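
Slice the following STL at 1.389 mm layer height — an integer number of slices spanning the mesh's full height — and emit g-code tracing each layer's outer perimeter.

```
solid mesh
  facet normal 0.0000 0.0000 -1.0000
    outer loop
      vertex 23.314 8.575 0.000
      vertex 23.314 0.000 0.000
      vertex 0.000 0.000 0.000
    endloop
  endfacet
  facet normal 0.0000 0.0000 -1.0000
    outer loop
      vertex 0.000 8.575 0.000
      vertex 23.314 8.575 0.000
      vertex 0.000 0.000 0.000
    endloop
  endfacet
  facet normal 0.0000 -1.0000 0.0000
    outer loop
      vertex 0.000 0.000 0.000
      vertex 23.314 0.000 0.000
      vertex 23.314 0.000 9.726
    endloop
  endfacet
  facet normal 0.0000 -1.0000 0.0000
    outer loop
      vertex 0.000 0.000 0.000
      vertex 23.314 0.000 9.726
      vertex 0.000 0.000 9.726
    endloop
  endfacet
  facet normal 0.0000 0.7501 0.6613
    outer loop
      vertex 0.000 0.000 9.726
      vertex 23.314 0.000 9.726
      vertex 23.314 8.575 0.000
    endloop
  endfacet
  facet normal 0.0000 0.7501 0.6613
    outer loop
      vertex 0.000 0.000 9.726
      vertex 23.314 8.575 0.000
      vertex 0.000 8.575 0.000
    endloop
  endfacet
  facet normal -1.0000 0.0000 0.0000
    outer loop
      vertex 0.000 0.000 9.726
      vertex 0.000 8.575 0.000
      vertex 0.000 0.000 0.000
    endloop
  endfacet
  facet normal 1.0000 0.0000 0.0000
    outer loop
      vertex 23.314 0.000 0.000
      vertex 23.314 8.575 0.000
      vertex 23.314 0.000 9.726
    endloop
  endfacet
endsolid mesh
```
; perimeter-only toolpath
G21 ; units = mm
G90 ; absolute positioning
G28 ; home
; layer 1
G0 Z1.389
G0 X0.000 Y0.000
G1 X23.314 Y0.000
G1 X23.314 Y7.350
G1 X0.000 Y7.350
G1 X0.000 Y0.000
; layer 2
G0 Z2.779
G0 X0.000 Y0.000
G1 X23.314 Y0.000
G1 X23.314 Y6.125
G1 X0.000 Y6.125
G1 X0.000 Y0.000
; layer 3
G0 Z4.168
G0 X0.000 Y0.000
G1 X23.314 Y0.000
G1 X23.314 Y4.900
G1 X0.000 Y4.900
G1 X0.000 Y0.000
; layer 4
G0 Z5.558
G0 X0.000 Y0.000
G1 X23.314 Y0.000
G1 X23.314 Y3.675
G1 X0.000 Y3.675
G1 X0.000 Y0.000
; layer 5
G0 Z6.947
G0 X0.000 Y0.000
G1 X23.314 Y0.000
G1 X23.314 Y2.450
G1 X0.000 Y2.450
G1 X0.000 Y0.000
; layer 6
G0 Z8.337
G0 X0.000 Y0.000
G1 X23.314 Y0.000
G1 X23.314 Y1.225
G1 X0.000 Y1.225
G1 X0.000 Y0.000
M2 ; end

The solid is a wedge (ramp): 23.3 × 8.57 mm base, rising to 9.73 mm along the y=0 edge and sloping linearly to z=0 at y=8.57. Slicing at Δz = 1.389 mm — 7 equal slices spanning the solid's height, so layer i sits at z = i·h/7 — gives 6 non-empty perimeters. Each is a 4-segment closed polygon; G0 lifts to the layer z and rapids to the start vertex, then G1 traces the edges. The cross-section shrinks linearly with z (the slice at the apex is degenerate and omitted).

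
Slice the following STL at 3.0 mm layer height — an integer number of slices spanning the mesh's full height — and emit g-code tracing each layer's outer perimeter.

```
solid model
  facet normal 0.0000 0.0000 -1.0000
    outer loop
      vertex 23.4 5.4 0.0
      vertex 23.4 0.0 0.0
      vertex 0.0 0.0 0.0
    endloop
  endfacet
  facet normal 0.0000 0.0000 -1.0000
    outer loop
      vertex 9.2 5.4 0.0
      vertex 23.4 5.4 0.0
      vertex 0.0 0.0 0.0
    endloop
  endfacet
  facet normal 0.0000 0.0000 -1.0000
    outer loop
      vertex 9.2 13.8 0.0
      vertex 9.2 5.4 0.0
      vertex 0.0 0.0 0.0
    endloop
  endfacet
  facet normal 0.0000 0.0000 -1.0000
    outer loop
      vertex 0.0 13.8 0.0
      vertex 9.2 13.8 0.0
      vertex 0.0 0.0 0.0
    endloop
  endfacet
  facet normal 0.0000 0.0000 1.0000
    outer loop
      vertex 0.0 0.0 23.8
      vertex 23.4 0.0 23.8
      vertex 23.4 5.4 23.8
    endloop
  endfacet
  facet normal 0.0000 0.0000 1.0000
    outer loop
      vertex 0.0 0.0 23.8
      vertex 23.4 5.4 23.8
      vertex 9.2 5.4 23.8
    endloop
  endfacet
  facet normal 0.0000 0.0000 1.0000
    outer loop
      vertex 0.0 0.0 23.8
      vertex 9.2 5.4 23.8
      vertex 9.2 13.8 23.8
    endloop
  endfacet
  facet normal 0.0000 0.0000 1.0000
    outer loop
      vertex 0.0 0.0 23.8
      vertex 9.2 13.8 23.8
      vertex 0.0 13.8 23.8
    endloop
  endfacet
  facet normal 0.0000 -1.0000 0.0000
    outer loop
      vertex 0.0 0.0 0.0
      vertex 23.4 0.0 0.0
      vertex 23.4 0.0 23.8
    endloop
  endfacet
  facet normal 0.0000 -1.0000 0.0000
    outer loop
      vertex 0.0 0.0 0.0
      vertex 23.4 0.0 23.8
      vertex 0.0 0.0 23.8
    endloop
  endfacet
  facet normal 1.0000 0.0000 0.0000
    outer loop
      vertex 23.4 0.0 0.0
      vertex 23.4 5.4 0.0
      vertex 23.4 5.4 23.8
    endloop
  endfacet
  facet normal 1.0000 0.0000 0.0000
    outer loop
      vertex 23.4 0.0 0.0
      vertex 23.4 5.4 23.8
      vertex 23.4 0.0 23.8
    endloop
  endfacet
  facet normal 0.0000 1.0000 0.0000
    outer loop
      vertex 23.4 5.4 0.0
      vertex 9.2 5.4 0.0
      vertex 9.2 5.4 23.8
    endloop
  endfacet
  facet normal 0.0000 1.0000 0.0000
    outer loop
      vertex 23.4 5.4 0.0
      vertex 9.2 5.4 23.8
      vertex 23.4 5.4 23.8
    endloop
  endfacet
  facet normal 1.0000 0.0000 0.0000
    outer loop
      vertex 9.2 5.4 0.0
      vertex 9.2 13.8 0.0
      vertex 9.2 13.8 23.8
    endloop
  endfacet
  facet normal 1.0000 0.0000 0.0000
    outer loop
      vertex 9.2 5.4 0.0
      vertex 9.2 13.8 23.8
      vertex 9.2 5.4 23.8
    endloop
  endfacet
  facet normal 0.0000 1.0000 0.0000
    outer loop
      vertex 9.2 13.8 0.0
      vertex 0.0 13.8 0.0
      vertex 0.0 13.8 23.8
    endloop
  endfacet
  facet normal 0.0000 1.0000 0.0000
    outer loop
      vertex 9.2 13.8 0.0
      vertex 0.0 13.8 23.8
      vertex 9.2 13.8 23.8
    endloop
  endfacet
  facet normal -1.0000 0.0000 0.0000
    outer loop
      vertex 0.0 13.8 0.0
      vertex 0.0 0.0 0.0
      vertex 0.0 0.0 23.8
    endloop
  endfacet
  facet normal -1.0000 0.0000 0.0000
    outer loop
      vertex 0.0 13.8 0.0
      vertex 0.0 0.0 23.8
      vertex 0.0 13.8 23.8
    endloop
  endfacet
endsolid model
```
; perimeter-only toolpath
G21 ; units = mm
G90 ; absolute positioning
G28 ; home
; layer 1
G0 Z3.0
G0 X0.0 Y0.0
G1 X23.4 Y0.0
G1 X23.4 Y5.4
G1 X9.2 Y5.4
G1 X9.2 Y13.8
G1 X0.0 Y13.8
G1 X0.0 Y0.0
; layer 2
G0 Z6.0
G0 X0.0 Y0.0
G1 X23.4 Y0.0
G1 X23.4 Y5.4
G1 X9.2 Y5.4
G1 X9.2 Y13.8
G1 X0.0 Y13.8
G1 X0.0 Y0.0
; layer 3
G0 Z8.9
G0 X0.0 Y0.0
G1 X23.4 Y0.0
G1 X23.4 Y5.4
G1 X9.2 Y5.4
G1 X9.2 Y13.8
G1 X0.0 Y13.8
G1 X0.0 Y0.0
; layer 4
G0 Z11.9
G0 X0.0 Y0.0
G1 X23.4 Y0.0
G1 X23.4 Y5.4
G1 X9.2 Y5.4
G1 X9.2 Y13.8
G1 X0.0 Y13.8
G1 X0.0 Y0.0
; layer 5
G0 Z14.9
G0 X0.0 Y0.0
G1 X23.4 Y0.0
G1 X23.4 Y5.4
G1 X9.2 Y5.4
G1 X9.2 Y13.8
G1 X0.0 Y13.8
G1 X0.0 Y0.0
; layer 6
G0 Z17.9
G0 X0.0 Y0.0
G1 X23.4 Y0.0
G1 X23.4 Y5.4
G1 X9.2 Y5.4
G1 X9.2 Y13.8
G1 X0.0 Y13.8
G1 X0.0 Y0.0
; layer 7
G0 Z20.8
G0 X0.0 Y0.0
G1 X23.4 Y0.0
G1 X23.4 Y5.4
G1 X9.2 Y5.4
G1 X9.2 Y13.8
G1 X0.0 Y13.8
G1 X0.0 Y0.0
; layer 8
G0 Z23.8
G0 X0.0 Y0.0
G1 X23.4 Y0.0
G1 X23.4 Y5.4
G1 X9.2 Y5.4
G1 X9.2 Y13.8
G1 X0.0 Y13.8
G1 X0.0 Y0.0
M2 ; end

The solid is an L-shaped prism: outer 23.4 × 13.8 mm, arm thicknesses ≈ 5.4 mm (horizontal) and 9.2 mm (vertical), extruded 23.8 mm in z. Slicing at Δz = 3.0 mm — 8 equal slices spanning the solid's height, so layer i sits at z = i·h/8 — gives 8 non-empty perimeters. Each is a 6-segment closed polygon; G0 lifts to the layer z and rapids to the start vertex, then G1 traces the edges.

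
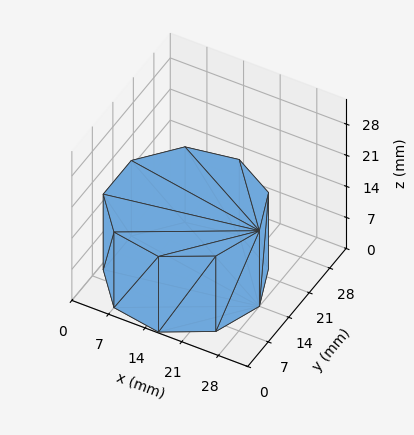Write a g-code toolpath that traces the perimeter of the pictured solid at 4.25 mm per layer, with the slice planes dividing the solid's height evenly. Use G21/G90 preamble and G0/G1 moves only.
Reading the render: the shape is a regular 9-sided prism (a cylinder approximated with 9 flat sides), circumscribed radius ≈ 14 mm, height ≈ 17 mm (dimensions read to the nearest mm from the axis ticks). For the g-code, the solid's height is divided into equal slices at the stated Δz and each level perimeter traced with G1 moves after a G0 lift.

; perimeter-only toolpath
G21 ; units = mm
G90 ; absolute positioning
G28 ; home
; layer 1
G0 Z4.25
G0 X28.00 Y14.00
G1 X24.72 Y23.00
G1 X16.43 Y27.79
G1 X7.00 Y26.12
G1 X0.84 Y18.79
G1 X0.84 Y9.21
G1 X7.00 Y1.88
G1 X16.43 Y0.21
G1 X24.72 Y5.00
G1 X28.00 Y14.00
; layer 2
G0 Z8.50
G0 X28.00 Y14.00
G1 X24.72 Y23.00
G1 X16.43 Y27.79
G1 X7.00 Y26.12
G1 X0.84 Y18.79
G1 X0.84 Y9.21
G1 X7.00 Y1.88
G1 X16.43 Y0.21
G1 X24.72 Y5.00
G1 X28.00 Y14.00
; layer 3
G0 Z12.75
G0 X28.00 Y14.00
G1 X24.72 Y23.00
G1 X16.43 Y27.79
G1 X7.00 Y26.12
G1 X0.84 Y18.79
G1 X0.84 Y9.21
G1 X7.00 Y1.88
G1 X16.43 Y0.21
G1 X24.72 Y5.00
G1 X28.00 Y14.00
; layer 4
G0 Z17.00
G0 X28.00 Y14.00
G1 X24.72 Y23.00
G1 X16.43 Y27.79
G1 X7.00 Y26.12
G1 X0.84 Y18.79
G1 X0.84 Y9.21
G1 X7.00 Y1.88
G1 X16.43 Y0.21
G1 X24.72 Y5.00
G1 X28.00 Y14.00
M2 ; end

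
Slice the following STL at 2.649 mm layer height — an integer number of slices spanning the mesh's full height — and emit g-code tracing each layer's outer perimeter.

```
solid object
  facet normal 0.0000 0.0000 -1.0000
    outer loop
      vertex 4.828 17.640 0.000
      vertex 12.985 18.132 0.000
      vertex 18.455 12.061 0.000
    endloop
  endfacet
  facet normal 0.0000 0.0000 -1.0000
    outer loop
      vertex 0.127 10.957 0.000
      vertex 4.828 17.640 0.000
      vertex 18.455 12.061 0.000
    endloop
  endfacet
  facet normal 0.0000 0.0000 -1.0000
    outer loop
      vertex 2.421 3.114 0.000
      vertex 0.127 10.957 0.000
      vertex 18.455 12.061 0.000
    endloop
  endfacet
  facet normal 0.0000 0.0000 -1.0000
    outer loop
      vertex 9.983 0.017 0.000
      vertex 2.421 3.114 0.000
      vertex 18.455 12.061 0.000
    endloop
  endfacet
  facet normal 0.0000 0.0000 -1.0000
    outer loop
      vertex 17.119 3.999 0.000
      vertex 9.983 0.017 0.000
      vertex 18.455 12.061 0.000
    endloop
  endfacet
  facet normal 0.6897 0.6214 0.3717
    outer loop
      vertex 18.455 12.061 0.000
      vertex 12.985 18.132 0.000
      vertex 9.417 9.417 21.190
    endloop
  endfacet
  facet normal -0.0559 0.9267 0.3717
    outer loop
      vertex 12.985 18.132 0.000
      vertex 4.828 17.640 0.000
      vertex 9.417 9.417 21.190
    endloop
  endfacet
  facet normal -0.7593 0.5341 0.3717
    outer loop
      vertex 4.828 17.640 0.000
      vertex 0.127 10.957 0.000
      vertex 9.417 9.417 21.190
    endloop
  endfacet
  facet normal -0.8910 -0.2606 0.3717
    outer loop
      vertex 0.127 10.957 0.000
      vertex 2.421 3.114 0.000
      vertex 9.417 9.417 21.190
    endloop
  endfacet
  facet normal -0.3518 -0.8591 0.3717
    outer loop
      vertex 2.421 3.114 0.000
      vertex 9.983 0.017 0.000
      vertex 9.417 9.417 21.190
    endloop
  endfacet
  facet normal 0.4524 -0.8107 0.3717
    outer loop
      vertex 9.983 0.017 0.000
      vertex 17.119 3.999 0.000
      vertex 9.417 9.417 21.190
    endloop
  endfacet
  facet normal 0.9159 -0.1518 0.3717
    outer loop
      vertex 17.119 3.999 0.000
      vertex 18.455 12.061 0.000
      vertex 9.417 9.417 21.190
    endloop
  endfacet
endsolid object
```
; perimeter-only toolpath
G21 ; units = mm
G90 ; absolute positioning
G28 ; home
; layer 1
G0 Z2.649
G0 X17.325 Y11.730
G1 X12.539 Y17.043
G1 X5.402 Y16.612
G1 X1.288 Y10.765
G1 X3.295 Y3.902
G1 X9.912 Y1.192
G1 X16.156 Y4.676
G1 X17.325 Y11.730
; layer 2
G0 Z5.298
G0 X16.195 Y11.400
G1 X12.093 Y15.953
G1 X5.975 Y15.584
G1 X2.450 Y10.572
G1 X4.170 Y4.690
G1 X9.841 Y2.367
G1 X15.194 Y5.354
G1 X16.195 Y11.400
; layer 3
G0 Z7.946
G0 X15.066 Y11.069
G1 X11.647 Y14.864
G1 X6.549 Y14.556
G1 X3.611 Y10.380
G1 X5.044 Y5.478
G1 X9.771 Y3.542
G1 X14.231 Y6.031
G1 X15.066 Y11.069
; layer 4
G0 Z10.595
G0 X13.936 Y10.739
G1 X11.201 Y13.774
G1 X7.123 Y13.529
G1 X4.772 Y10.187
G1 X5.919 Y6.265
G1 X9.700 Y4.717
G1 X13.268 Y6.708
G1 X13.936 Y10.739
; layer 5
G0 Z13.244
G0 X12.806 Y10.409
G1 X10.755 Y12.685
G1 X7.696 Y12.501
G1 X5.933 Y9.995
G1 X6.793 Y7.053
G1 X9.629 Y5.892
G1 X12.305 Y7.385
G1 X12.806 Y10.409
; layer 6
G0 Z15.893
G0 X11.676 Y10.078
G1 X10.309 Y11.596
G1 X8.270 Y11.473
G1 X7.094 Y9.802
G1 X7.668 Y7.841
G1 X9.558 Y7.067
G1 X11.342 Y8.062
G1 X11.676 Y10.078
; layer 7
G0 Z18.541
G0 X10.547 Y9.747
G1 X9.863 Y10.506
G1 X8.843 Y10.445
G1 X8.256 Y9.610
G1 X8.543 Y8.629
G1 X9.488 Y8.242
G1 X10.380 Y8.740
G1 X10.547 Y9.747
M2 ; end

The solid is a regular 7-sided pyramid, base circumscribed radius ≈ 9.42 mm, apex at z ≈ 21.2 mm. Slicing at Δz = 2.649 mm — 8 equal slices spanning the solid's height, so layer i sits at z = i·h/8 — gives 7 non-empty perimeters. Each is a 7-segment closed polygon; G0 lifts to the layer z and rapids to the start vertex, then G1 traces the edges. The cross-section shrinks linearly with z (the slice at the apex is degenerate and omitted).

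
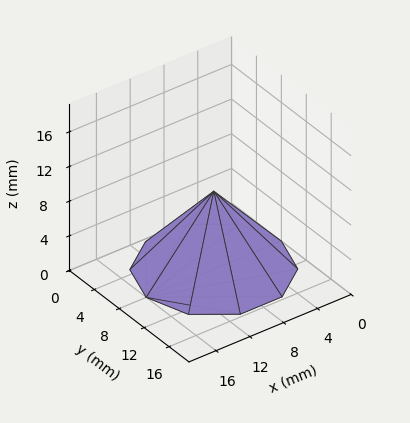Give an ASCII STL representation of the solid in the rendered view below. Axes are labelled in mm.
Reading the render: the shape is a regular 10-sided pyramid, base circumscribed radius ≈ 8 mm, apex at z ≈ 9 mm (dimensions read to the nearest mm from the axis ticks). For the STL, each face is triangulated and given an outward normal.

solid part
  facet normal 0.0000 0.0000 -1.0000
    outer loop
      vertex 10.472 15.608 0.000
      vertex 14.472 12.702 0.000
      vertex 16.000 8.000 0.000
    endloop
  endfacet
  facet normal 0.0000 0.0000 -1.0000
    outer loop
      vertex 5.528 15.608 0.000
      vertex 10.472 15.608 0.000
      vertex 16.000 8.000 0.000
    endloop
  endfacet
  facet normal 0.0000 0.0000 -1.0000
    outer loop
      vertex 1.528 12.702 0.000
      vertex 5.528 15.608 0.000
      vertex 16.000 8.000 0.000
    endloop
  endfacet
  facet normal 0.0000 0.0000 -1.0000
    outer loop
      vertex 0.000 8.000 0.000
      vertex 1.528 12.702 0.000
      vertex 16.000 8.000 0.000
    endloop
  endfacet
  facet normal 0.0000 0.0000 -1.0000
    outer loop
      vertex 1.528 3.298 0.000
      vertex 0.000 8.000 0.000
      vertex 16.000 8.000 0.000
    endloop
  endfacet
  facet normal 0.0000 0.0000 -1.0000
    outer loop
      vertex 5.528 0.392 0.000
      vertex 1.528 3.298 0.000
      vertex 16.000 8.000 0.000
    endloop
  endfacet
  facet normal 0.0000 0.0000 -1.0000
    outer loop
      vertex 10.472 0.392 0.000
      vertex 5.528 0.392 0.000
      vertex 16.000 8.000 0.000
    endloop
  endfacet
  facet normal 0.0000 0.0000 -1.0000
    outer loop
      vertex 14.472 3.298 0.000
      vertex 10.472 0.392 0.000
      vertex 16.000 8.000 0.000
    endloop
  endfacet
  facet normal 0.7263 0.2360 0.6456
    outer loop
      vertex 16.000 8.000 0.000
      vertex 14.472 12.702 0.000
      vertex 8.000 8.000 9.000
    endloop
  endfacet
  facet normal 0.4489 0.6179 0.6456
    outer loop
      vertex 14.472 12.702 0.000
      vertex 10.472 15.608 0.000
      vertex 8.000 8.000 9.000
    endloop
  endfacet
  facet normal 0.0000 0.7637 0.6456
    outer loop
      vertex 10.472 15.608 0.000
      vertex 5.528 15.608 0.000
      vertex 8.000 8.000 9.000
    endloop
  endfacet
  facet normal -0.4489 0.6179 0.6456
    outer loop
      vertex 5.528 15.608 0.000
      vertex 1.528 12.702 0.000
      vertex 8.000 8.000 9.000
    endloop
  endfacet
  facet normal -0.7263 0.2360 0.6456
    outer loop
      vertex 1.528 12.702 0.000
      vertex 0.000 8.000 0.000
      vertex 8.000 8.000 9.000
    endloop
  endfacet
  facet normal -0.7263 -0.2360 0.6456
    outer loop
      vertex 0.000 8.000 0.000
      vertex 1.528 3.298 0.000
      vertex 8.000 8.000 9.000
    endloop
  endfacet
  facet normal -0.4489 -0.6179 0.6456
    outer loop
      vertex 1.528 3.298 0.000
      vertex 5.528 0.392 0.000
      vertex 8.000 8.000 9.000
    endloop
  endfacet
  facet normal 0.0000 -0.7637 0.6456
    outer loop
      vertex 5.528 0.392 0.000
      vertex 10.472 0.392 0.000
      vertex 8.000 8.000 9.000
    endloop
  endfacet
  facet normal 0.4489 -0.6179 0.6456
    outer loop
      vertex 10.472 0.392 0.000
      vertex 14.472 3.298 0.000
      vertex 8.000 8.000 9.000
    endloop
  endfacet
  facet normal 0.7263 -0.2360 0.6456
    outer loop
      vertex 14.472 3.298 0.000
      vertex 16.000 8.000 0.000
      vertex 8.000 8.000 9.000
    endloop
  endfacet
endsolid part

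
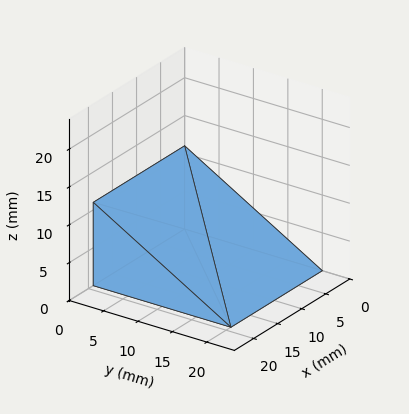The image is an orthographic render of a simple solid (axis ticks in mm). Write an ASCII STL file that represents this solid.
Reading the render: the shape is a wedge (ramp): 19 × 20 mm base, rising to 11 mm along the y=0 edge and sloping linearly to z=0 at y=20 (dimensions read to the nearest mm from the axis ticks). For the STL, each face is triangulated and given an outward normal.

solid part
  facet normal 0.0000 0.0000 -1.0000
    outer loop
      vertex 19.00 20.00 0.00
      vertex 19.00 0.00 0.00
      vertex 0.00 0.00 0.00
    endloop
  endfacet
  facet normal 0.0000 0.0000 -1.0000
    outer loop
      vertex 0.00 20.00 0.00
      vertex 19.00 20.00 0.00
      vertex 0.00 0.00 0.00
    endloop
  endfacet
  facet normal 0.0000 -1.0000 0.0000
    outer loop
      vertex 0.00 0.00 0.00
      vertex 19.00 0.00 0.00
      vertex 19.00 0.00 11.00
    endloop
  endfacet
  facet normal 0.0000 -1.0000 0.0000
    outer loop
      vertex 0.00 0.00 0.00
      vertex 19.00 0.00 11.00
      vertex 0.00 0.00 11.00
    endloop
  endfacet
  facet normal 0.0000 0.4819 0.8762
    outer loop
      vertex 0.00 0.00 11.00
      vertex 19.00 0.00 11.00
      vertex 19.00 20.00 0.00
    endloop
  endfacet
  facet normal 0.0000 0.4819 0.8762
    outer loop
      vertex 0.00 0.00 11.00
      vertex 19.00 20.00 0.00
      vertex 0.00 20.00 0.00
    endloop
  endfacet
  facet normal -1.0000 0.0000 0.0000
    outer loop
      vertex 0.00 0.00 11.00
      vertex 0.00 20.00 0.00
      vertex 0.00 0.00 0.00
    endloop
  endfacet
  facet normal 1.0000 0.0000 0.0000
    outer loop
      vertex 19.00 0.00 0.00
      vertex 19.00 20.00 0.00
      vertex 19.00 0.00 11.00
    endloop
  endfacet
endsolid part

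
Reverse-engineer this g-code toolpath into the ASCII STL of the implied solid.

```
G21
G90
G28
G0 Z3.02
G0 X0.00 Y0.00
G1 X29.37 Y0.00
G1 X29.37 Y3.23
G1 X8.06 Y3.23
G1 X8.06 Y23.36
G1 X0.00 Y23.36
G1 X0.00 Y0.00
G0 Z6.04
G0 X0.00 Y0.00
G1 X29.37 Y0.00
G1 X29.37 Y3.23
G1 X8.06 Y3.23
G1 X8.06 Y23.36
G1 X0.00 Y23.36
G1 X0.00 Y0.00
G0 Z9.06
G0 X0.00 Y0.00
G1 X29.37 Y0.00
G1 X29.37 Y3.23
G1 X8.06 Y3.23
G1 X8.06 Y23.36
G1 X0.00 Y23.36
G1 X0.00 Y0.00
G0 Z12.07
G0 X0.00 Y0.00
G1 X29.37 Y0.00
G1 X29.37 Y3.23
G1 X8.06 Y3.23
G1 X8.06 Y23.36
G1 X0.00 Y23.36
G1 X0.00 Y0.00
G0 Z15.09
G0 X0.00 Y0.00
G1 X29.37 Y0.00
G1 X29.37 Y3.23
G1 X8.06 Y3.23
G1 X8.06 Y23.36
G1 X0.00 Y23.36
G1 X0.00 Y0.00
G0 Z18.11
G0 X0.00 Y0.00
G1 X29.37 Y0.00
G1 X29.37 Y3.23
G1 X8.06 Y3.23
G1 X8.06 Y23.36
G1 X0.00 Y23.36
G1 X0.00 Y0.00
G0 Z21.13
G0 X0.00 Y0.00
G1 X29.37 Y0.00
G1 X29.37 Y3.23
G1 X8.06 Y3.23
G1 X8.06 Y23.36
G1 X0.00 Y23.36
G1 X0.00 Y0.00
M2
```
solid part
  facet normal 0.0000 0.0000 -1.0000
    outer loop
      vertex 29.37 3.23 0.00
      vertex 29.37 0.00 0.00
      vertex 0.00 0.00 0.00
    endloop
  endfacet
  facet normal 0.0000 0.0000 -1.0000
    outer loop
      vertex 8.06 3.23 0.00
      vertex 29.37 3.23 0.00
      vertex 0.00 0.00 0.00
    endloop
  endfacet
  facet normal 0.0000 0.0000 -1.0000
    outer loop
      vertex 8.06 23.36 0.00
      vertex 8.06 3.23 0.00
      vertex 0.00 0.00 0.00
    endloop
  endfacet
  facet normal 0.0000 0.0000 -1.0000
    outer loop
      vertex 0.00 23.36 0.00
      vertex 8.06 23.36 0.00
      vertex 0.00 0.00 0.00
    endloop
  endfacet
  facet normal 0.0000 0.0000 1.0000
    outer loop
      vertex 0.00 0.00 21.13
      vertex 29.37 0.00 21.13
      vertex 29.37 3.23 21.13
    endloop
  endfacet
  facet normal 0.0000 0.0000 1.0000
    outer loop
      vertex 0.00 0.00 21.13
      vertex 29.37 3.23 21.13
      vertex 8.06 3.23 21.13
    endloop
  endfacet
  facet normal 0.0000 0.0000 1.0000
    outer loop
      vertex 0.00 0.00 21.13
      vertex 8.06 3.23 21.13
      vertex 8.06 23.36 21.13
    endloop
  endfacet
  facet normal 0.0000 0.0000 1.0000
    outer loop
      vertex 0.00 0.00 21.13
      vertex 8.06 23.36 21.13
      vertex 0.00 23.36 21.13
    endloop
  endfacet
  facet normal 0.0000 -1.0000 0.0000
    outer loop
      vertex 0.00 0.00 0.00
      vertex 29.37 0.00 0.00
      vertex 29.37 0.00 21.13
    endloop
  endfacet
  facet normal 0.0000 -1.0000 0.0000
    outer loop
      vertex 0.00 0.00 0.00
      vertex 29.37 0.00 21.13
      vertex 0.00 0.00 21.13
    endloop
  endfacet
  facet normal 1.0000 0.0000 0.0000
    outer loop
      vertex 29.37 0.00 0.00
      vertex 29.37 3.23 0.00
      vertex 29.37 3.23 21.13
    endloop
  endfacet
  facet normal 1.0000 0.0000 0.0000
    outer loop
      vertex 29.37 0.00 0.00
      vertex 29.37 3.23 21.13
      vertex 29.37 0.00 21.13
    endloop
  endfacet
  facet normal 0.0000 1.0000 0.0000
    outer loop
      vertex 29.37 3.23 0.00
      vertex 8.06 3.23 0.00
      vertex 8.06 3.23 21.13
    endloop
  endfacet
  facet normal 0.0000 1.0000 0.0000
    outer loop
      vertex 29.37 3.23 0.00
      vertex 8.06 3.23 21.13
      vertex 29.37 3.23 21.13
    endloop
  endfacet
  facet normal 1.0000 0.0000 0.0000
    outer loop
      vertex 8.06 3.23 0.00
      vertex 8.06 23.36 0.00
      vertex 8.06 23.36 21.13
    endloop
  endfacet
  facet normal 1.0000 0.0000 0.0000
    outer loop
      vertex 8.06 3.23 0.00
      vertex 8.06 23.36 21.13
      vertex 8.06 3.23 21.13
    endloop
  endfacet
  facet normal 0.0000 1.0000 0.0000
    outer loop
      vertex 8.06 23.36 0.00
      vertex 0.00 23.36 0.00
      vertex 0.00 23.36 21.13
    endloop
  endfacet
  facet normal 0.0000 1.0000 0.0000
    outer loop
      vertex 8.06 23.36 0.00
      vertex 0.00 23.36 21.13
      vertex 8.06 23.36 21.13
    endloop
  endfacet
  facet normal -1.0000 0.0000 0.0000
    outer loop
      vertex 0.00 23.36 0.00
      vertex 0.00 0.00 0.00
      vertex 0.00 0.00 21.13
    endloop
  endfacet
  facet normal -1.0000 0.0000 0.0000
    outer loop
      vertex 0.00 23.36 0.00
      vertex 0.00 0.00 21.13
      vertex 0.00 23.36 21.13
    endloop
  endfacet
endsolid part

The G0 Z moves step by Δz≈3.02 mm. Every layer's G1 loop is the same polygon, so the solid is a straight extrusion of it from z=0 to z≈21.1. Closing with flat bottom and top caps and triangulating gives 20 facets — an L-shaped prism: outer 29.4 × 23.4 mm, arm thicknesses ≈ 3.23 mm (horizontal) and 8.06 mm (vertical), extruded 21.1 mm in z.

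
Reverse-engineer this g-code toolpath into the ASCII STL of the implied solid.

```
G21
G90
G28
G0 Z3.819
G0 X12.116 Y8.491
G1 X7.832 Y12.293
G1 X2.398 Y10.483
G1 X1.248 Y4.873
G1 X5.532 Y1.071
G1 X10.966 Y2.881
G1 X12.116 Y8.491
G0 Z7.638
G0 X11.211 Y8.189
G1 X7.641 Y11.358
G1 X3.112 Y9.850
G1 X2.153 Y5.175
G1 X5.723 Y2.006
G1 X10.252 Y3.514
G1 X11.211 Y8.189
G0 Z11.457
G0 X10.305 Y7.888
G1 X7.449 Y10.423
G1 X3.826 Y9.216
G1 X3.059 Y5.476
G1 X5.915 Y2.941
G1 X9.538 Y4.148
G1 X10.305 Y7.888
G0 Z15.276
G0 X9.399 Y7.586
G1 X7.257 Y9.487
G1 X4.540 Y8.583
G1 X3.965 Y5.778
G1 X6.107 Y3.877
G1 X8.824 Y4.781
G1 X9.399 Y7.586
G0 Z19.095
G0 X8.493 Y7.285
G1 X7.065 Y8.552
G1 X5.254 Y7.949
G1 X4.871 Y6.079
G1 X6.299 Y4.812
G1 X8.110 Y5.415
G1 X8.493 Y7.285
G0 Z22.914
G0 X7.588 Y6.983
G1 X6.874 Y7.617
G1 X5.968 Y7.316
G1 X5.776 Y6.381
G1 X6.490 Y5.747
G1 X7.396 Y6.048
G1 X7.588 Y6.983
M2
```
solid part
  facet normal 0.0000 0.0000 -1.0000
    outer loop
      vertex 1.684 11.117 0.000
      vertex 8.024 13.228 0.000
      vertex 13.022 8.792 0.000
    endloop
  endfacet
  facet normal 0.0000 0.0000 -1.0000
    outer loop
      vertex 0.342 4.572 0.000
      vertex 1.684 11.117 0.000
      vertex 13.022 8.792 0.000
    endloop
  endfacet
  facet normal 0.0000 0.0000 -1.0000
    outer loop
      vertex 5.340 0.136 0.000
      vertex 0.342 4.572 0.000
      vertex 13.022 8.792 0.000
    endloop
  endfacet
  facet normal 0.0000 0.0000 -1.0000
    outer loop
      vertex 11.680 2.247 0.000
      vertex 5.340 0.136 0.000
      vertex 13.022 8.792 0.000
    endloop
  endfacet
  facet normal 0.6488 0.7310 0.2116
    outer loop
      vertex 13.022 8.792 0.000
      vertex 8.024 13.228 0.000
      vertex 6.682 6.682 26.733
    endloop
  endfacet
  facet normal -0.3088 0.9273 0.2116
    outer loop
      vertex 8.024 13.228 0.000
      vertex 1.684 11.117 0.000
      vertex 6.682 6.682 26.733
    endloop
  endfacet
  facet normal -0.9574 0.1963 0.2116
    outer loop
      vertex 1.684 11.117 0.000
      vertex 0.342 4.572 0.000
      vertex 6.682 6.682 26.733
    endloop
  endfacet
  facet normal -0.6488 -0.7310 0.2116
    outer loop
      vertex 0.342 4.572 0.000
      vertex 5.340 0.136 0.000
      vertex 6.682 6.682 26.733
    endloop
  endfacet
  facet normal 0.3088 -0.9273 0.2116
    outer loop
      vertex 5.340 0.136 0.000
      vertex 11.680 2.247 0.000
      vertex 6.682 6.682 26.733
    endloop
  endfacet
  facet normal 0.9574 -0.1963 0.2116
    outer loop
      vertex 11.680 2.247 0.000
      vertex 13.022 8.792 0.000
      vertex 6.682 6.682 26.733
    endloop
  endfacet
endsolid part

The G0 Z moves step by Δz≈3.819 mm. The G1 loops shrink linearly with z, so the solid tapers from its base footprint up to z≈26.7. Closing with a flat bottom cap and the tapered top and triangulating gives 10 facets — a regular 6-sided pyramid, base circumscribed radius ≈ 6.68 mm, apex at z ≈ 26.7 mm.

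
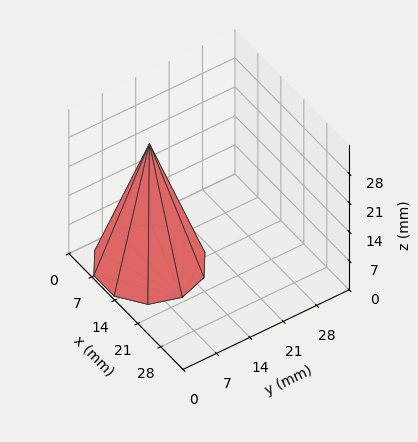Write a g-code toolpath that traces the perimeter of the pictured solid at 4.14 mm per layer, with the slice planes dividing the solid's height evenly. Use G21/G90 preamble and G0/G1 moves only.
Reading the render: the shape is a regular 10-sided pyramid, base circumscribed radius ≈ 10 mm, apex at z ≈ 29 mm (dimensions read to the nearest mm from the axis ticks). For the g-code, the solid's height is divided into equal slices at the stated Δz and each level perimeter traced with G1 moves after a G0 lift.

; perimeter-only toolpath
G21 ; units = mm
G90 ; absolute positioning
G28 ; home
; layer 1
G0 Z4.14
G0 X18.57 Y10.00
G1 X16.93 Y15.04
G1 X12.65 Y18.15
G1 X7.35 Y18.15
G1 X3.07 Y15.04
G1 X1.43 Y10.00
G1 X3.07 Y4.96
G1 X7.35 Y1.85
G1 X12.65 Y1.85
G1 X16.93 Y4.96
G1 X18.57 Y10.00
; layer 2
G0 Z8.29
G0 X17.14 Y10.00
G1 X15.78 Y14.20
G1 X12.21 Y16.79
G1 X7.79 Y16.79
G1 X4.22 Y14.20
G1 X2.86 Y10.00
G1 X4.22 Y5.80
G1 X7.79 Y3.21
G1 X12.21 Y3.21
G1 X15.78 Y5.80
G1 X17.14 Y10.00
; layer 3
G0 Z12.43
G0 X15.71 Y10.00
G1 X14.62 Y13.36
G1 X11.77 Y15.43
G1 X8.23 Y15.43
G1 X5.38 Y13.36
G1 X4.29 Y10.00
G1 X5.38 Y6.64
G1 X8.23 Y4.57
G1 X11.77 Y4.57
G1 X14.62 Y6.64
G1 X15.71 Y10.00
; layer 4
G0 Z16.57
G0 X14.29 Y10.00
G1 X13.47 Y12.52
G1 X11.32 Y14.08
G1 X8.68 Y14.08
G1 X6.53 Y12.52
G1 X5.71 Y10.00
G1 X6.53 Y7.48
G1 X8.68 Y5.92
G1 X11.32 Y5.92
G1 X13.47 Y7.48
G1 X14.29 Y10.00
; layer 5
G0 Z20.71
G0 X12.86 Y10.00
G1 X12.31 Y11.68
G1 X10.88 Y12.72
G1 X9.12 Y12.72
G1 X7.69 Y11.68
G1 X7.14 Y10.00
G1 X7.69 Y8.32
G1 X9.12 Y7.28
G1 X10.88 Y7.28
G1 X12.31 Y8.32
G1 X12.86 Y10.00
; layer 6
G0 Z24.86
G0 X11.43 Y10.00
G1 X11.16 Y10.84
G1 X10.44 Y11.36
G1 X9.56 Y11.36
G1 X8.84 Y10.84
G1 X8.57 Y10.00
G1 X8.84 Y9.16
G1 X9.56 Y8.64
G1 X10.44 Y8.64
G1 X11.16 Y9.16
G1 X11.43 Y10.00
M2 ; end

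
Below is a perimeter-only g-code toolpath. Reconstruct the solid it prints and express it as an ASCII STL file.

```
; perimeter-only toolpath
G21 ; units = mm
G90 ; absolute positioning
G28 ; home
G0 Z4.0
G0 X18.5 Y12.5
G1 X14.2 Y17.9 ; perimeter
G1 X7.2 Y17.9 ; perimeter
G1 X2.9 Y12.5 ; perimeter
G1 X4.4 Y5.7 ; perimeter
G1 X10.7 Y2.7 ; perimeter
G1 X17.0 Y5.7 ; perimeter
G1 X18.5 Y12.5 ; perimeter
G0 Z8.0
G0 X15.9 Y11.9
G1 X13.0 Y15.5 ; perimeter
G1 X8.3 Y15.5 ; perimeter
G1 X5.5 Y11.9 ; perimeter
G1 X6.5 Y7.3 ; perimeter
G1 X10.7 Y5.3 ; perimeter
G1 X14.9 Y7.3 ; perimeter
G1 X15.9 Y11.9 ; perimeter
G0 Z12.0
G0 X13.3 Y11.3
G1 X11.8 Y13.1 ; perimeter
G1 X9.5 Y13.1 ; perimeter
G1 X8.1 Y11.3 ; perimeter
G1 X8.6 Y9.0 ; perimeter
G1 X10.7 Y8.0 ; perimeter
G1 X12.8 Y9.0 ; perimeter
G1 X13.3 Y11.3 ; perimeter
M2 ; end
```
solid part
  facet normal 0.0000 0.0000 -1.0000
    outer loop
      vertex 6.0 20.3 0.0
      vertex 15.3 20.3 0.0
      vertex 21.1 13.1 0.0
    endloop
  endfacet
  facet normal 0.0000 0.0000 -1.0000
    outer loop
      vertex 0.3 13.1 0.0
      vertex 6.0 20.3 0.0
      vertex 21.1 13.1 0.0
    endloop
  endfacet
  facet normal 0.0000 0.0000 -1.0000
    outer loop
      vertex 2.3 4.0 0.0
      vertex 0.3 13.1 0.0
      vertex 21.1 13.1 0.0
    endloop
  endfacet
  facet normal 0.0000 0.0000 -1.0000
    outer loop
      vertex 10.7 0.0 0.0
      vertex 2.3 4.0 0.0
      vertex 21.1 13.1 0.0
    endloop
  endfacet
  facet normal 0.0000 0.0000 -1.0000
    outer loop
      vertex 19.1 4.0 0.0
      vertex 10.7 0.0 0.0
      vertex 21.1 13.1 0.0
    endloop
  endfacet
  facet normal 0.6677 0.5379 0.5147
    outer loop
      vertex 21.1 13.1 0.0
      vertex 15.3 20.3 0.0
      vertex 10.7 10.7 16.0
    endloop
  endfacet
  facet normal 0.0000 0.8575 0.5145
    outer loop
      vertex 15.3 20.3 0.0
      vertex 6.0 20.3 0.0
      vertex 10.7 10.7 16.0
    endloop
  endfacet
  facet normal -0.6715 0.5316 0.5162
    outer loop
      vertex 6.0 20.3 0.0
      vertex 0.3 13.1 0.0
      vertex 10.7 10.7 16.0
    endloop
  endfacet
  facet normal -0.8365 -0.1839 0.5162
    outer loop
      vertex 0.3 13.1 0.0
      vertex 2.3 4.0 0.0
      vertex 10.7 10.7 16.0
    endloop
  endfacet
  facet normal -0.3680 -0.7729 0.5169
    outer loop
      vertex 2.3 4.0 0.0
      vertex 10.7 0.0 0.0
      vertex 10.7 10.7 16.0
    endloop
  endfacet
  facet normal 0.3680 -0.7729 0.5169
    outer loop
      vertex 10.7 0.0 0.0
      vertex 19.1 4.0 0.0
      vertex 10.7 10.7 16.0
    endloop
  endfacet
  facet normal 0.8365 -0.1839 0.5162
    outer loop
      vertex 19.1 4.0 0.0
      vertex 21.1 13.1 0.0
      vertex 10.7 10.7 16.0
    endloop
  endfacet
endsolid part

The G0 Z moves step by Δz≈4.0 mm. The G1 loops shrink linearly with z, so the solid tapers from its base footprint up to z≈16. Closing with a flat bottom cap and the tapered top and triangulating gives 12 facets — a regular 7-sided pyramid, base circumscribed radius ≈ 10.7 mm, apex at z ≈ 16 mm.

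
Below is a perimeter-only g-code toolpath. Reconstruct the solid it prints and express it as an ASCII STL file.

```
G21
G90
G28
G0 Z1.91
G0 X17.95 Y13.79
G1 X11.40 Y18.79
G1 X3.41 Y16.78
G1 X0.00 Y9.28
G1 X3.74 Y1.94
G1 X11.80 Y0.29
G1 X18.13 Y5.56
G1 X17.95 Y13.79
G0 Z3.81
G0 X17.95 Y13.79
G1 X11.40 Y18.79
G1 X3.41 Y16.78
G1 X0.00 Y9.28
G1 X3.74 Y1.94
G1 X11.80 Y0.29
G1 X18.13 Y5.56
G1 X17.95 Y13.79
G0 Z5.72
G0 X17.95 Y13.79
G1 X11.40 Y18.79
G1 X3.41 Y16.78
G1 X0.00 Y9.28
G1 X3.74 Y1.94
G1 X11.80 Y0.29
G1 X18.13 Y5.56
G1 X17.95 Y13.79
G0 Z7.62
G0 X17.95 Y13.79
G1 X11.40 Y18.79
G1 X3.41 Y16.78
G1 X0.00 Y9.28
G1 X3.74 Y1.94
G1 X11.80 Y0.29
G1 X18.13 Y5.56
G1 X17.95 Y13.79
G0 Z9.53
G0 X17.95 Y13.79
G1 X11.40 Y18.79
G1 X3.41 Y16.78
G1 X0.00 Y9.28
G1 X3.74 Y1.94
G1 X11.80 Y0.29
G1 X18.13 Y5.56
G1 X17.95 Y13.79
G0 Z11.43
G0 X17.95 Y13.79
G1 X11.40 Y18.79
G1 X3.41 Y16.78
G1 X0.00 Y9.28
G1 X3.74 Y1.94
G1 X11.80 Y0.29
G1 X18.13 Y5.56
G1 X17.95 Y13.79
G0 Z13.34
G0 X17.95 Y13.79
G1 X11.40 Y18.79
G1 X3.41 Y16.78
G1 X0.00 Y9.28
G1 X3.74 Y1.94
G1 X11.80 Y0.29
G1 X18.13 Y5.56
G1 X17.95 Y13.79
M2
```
solid part
  facet normal 0.0000 0.0000 -1.0000
    outer loop
      vertex 3.41 16.78 0.00
      vertex 11.40 18.79 0.00
      vertex 17.95 13.79 0.00
    endloop
  endfacet
  facet normal 0.0000 0.0000 -1.0000
    outer loop
      vertex 0.00 9.28 0.00
      vertex 3.41 16.78 0.00
      vertex 17.95 13.79 0.00
    endloop
  endfacet
  facet normal 0.0000 0.0000 -1.0000
    outer loop
      vertex 3.74 1.94 0.00
      vertex 0.00 9.28 0.00
      vertex 17.95 13.79 0.00
    endloop
  endfacet
  facet normal 0.0000 0.0000 -1.0000
    outer loop
      vertex 11.80 0.29 0.00
      vertex 3.74 1.94 0.00
      vertex 17.95 13.79 0.00
    endloop
  endfacet
  facet normal 0.0000 0.0000 -1.0000
    outer loop
      vertex 18.13 5.56 0.00
      vertex 11.80 0.29 0.00
      vertex 17.95 13.79 0.00
    endloop
  endfacet
  facet normal 0.0000 0.0000 1.0000
    outer loop
      vertex 17.95 13.79 13.34
      vertex 11.40 18.79 13.34
      vertex 3.41 16.78 13.34
    endloop
  endfacet
  facet normal 0.0000 0.0000 1.0000
    outer loop
      vertex 17.95 13.79 13.34
      vertex 3.41 16.78 13.34
      vertex 0.00 9.28 13.34
    endloop
  endfacet
  facet normal 0.0000 0.0000 1.0000
    outer loop
      vertex 17.95 13.79 13.34
      vertex 0.00 9.28 13.34
      vertex 3.74 1.94 13.34
    endloop
  endfacet
  facet normal 0.0000 0.0000 1.0000
    outer loop
      vertex 17.95 13.79 13.34
      vertex 3.74 1.94 13.34
      vertex 11.80 0.29 13.34
    endloop
  endfacet
  facet normal 0.0000 0.0000 1.0000
    outer loop
      vertex 17.95 13.79 13.34
      vertex 11.80 0.29 13.34
      vertex 18.13 5.56 13.34
    endloop
  endfacet
  facet normal 0.6068 0.7949 0.0000
    outer loop
      vertex 17.95 13.79 0.00
      vertex 11.40 18.79 0.00
      vertex 11.40 18.79 13.34
    endloop
  endfacet
  facet normal 0.6068 0.7949 0.0000
    outer loop
      vertex 17.95 13.79 0.00
      vertex 11.40 18.79 13.34
      vertex 17.95 13.79 13.34
    endloop
  endfacet
  facet normal -0.2440 0.9698 0.0000
    outer loop
      vertex 11.40 18.79 0.00
      vertex 3.41 16.78 0.00
      vertex 3.41 16.78 13.34
    endloop
  endfacet
  facet normal -0.2440 0.9698 0.0000
    outer loop
      vertex 11.40 18.79 0.00
      vertex 3.41 16.78 13.34
      vertex 11.40 18.79 13.34
    endloop
  endfacet
  facet normal -0.9103 0.4139 0.0000
    outer loop
      vertex 3.41 16.78 0.00
      vertex 0.00 9.28 0.00
      vertex 0.00 9.28 13.34
    endloop
  endfacet
  facet normal -0.9103 0.4139 0.0000
    outer loop
      vertex 3.41 16.78 0.00
      vertex 0.00 9.28 13.34
      vertex 3.41 16.78 13.34
    endloop
  endfacet
  facet normal -0.8910 -0.4540 0.0000
    outer loop
      vertex 0.00 9.28 0.00
      vertex 3.74 1.94 0.00
      vertex 3.74 1.94 13.34
    endloop
  endfacet
  facet normal -0.8910 -0.4540 0.0000
    outer loop
      vertex 0.00 9.28 0.00
      vertex 3.74 1.94 13.34
      vertex 0.00 9.28 13.34
    endloop
  endfacet
  facet normal -0.2006 -0.9797 0.0000
    outer loop
      vertex 3.74 1.94 0.00
      vertex 11.80 0.29 0.00
      vertex 11.80 0.29 13.34
    endloop
  endfacet
  facet normal -0.2006 -0.9797 0.0000
    outer loop
      vertex 3.74 1.94 0.00
      vertex 11.80 0.29 13.34
      vertex 3.74 1.94 13.34
    endloop
  endfacet
  facet normal 0.6398 -0.7685 0.0000
    outer loop
      vertex 11.80 0.29 0.00
      vertex 18.13 5.56 0.00
      vertex 18.13 5.56 13.34
    endloop
  endfacet
  facet normal 0.6398 -0.7685 0.0000
    outer loop
      vertex 11.80 0.29 0.00
      vertex 18.13 5.56 13.34
      vertex 11.80 0.29 13.34
    endloop
  endfacet
  facet normal 0.9998 0.0219 0.0000
    outer loop
      vertex 18.13 5.56 0.00
      vertex 17.95 13.79 0.00
      vertex 17.95 13.79 13.34
    endloop
  endfacet
  facet normal 0.9998 0.0219 0.0000
    outer loop
      vertex 18.13 5.56 0.00
      vertex 17.95 13.79 13.34
      vertex 18.13 5.56 13.34
    endloop
  endfacet
endsolid part

The G0 Z moves step by Δz≈1.91 mm. Every layer's G1 loop is the same polygon, so the solid is a straight extrusion of it from z=0 to z≈13.3. Closing with flat bottom and top caps and triangulating gives 24 facets — a regular 7-sided prism (a cylinder approximated with 7 flat sides), circumscribed radius ≈ 9.49 mm, height ≈ 13.3 mm.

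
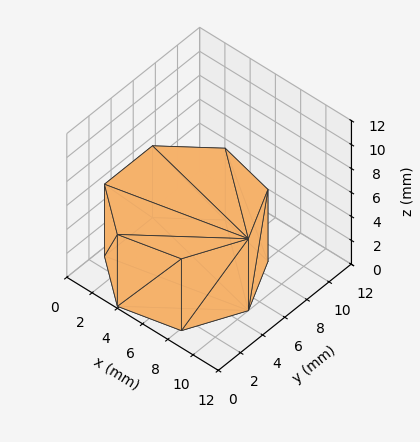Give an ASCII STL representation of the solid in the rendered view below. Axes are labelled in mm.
Reading the render: the shape is a regular 7-sided prism (a cylinder approximated with 7 flat sides), circumscribed radius ≈ 5 mm, height ≈ 6 mm (dimensions read to the nearest mm from the axis ticks). For the STL, each face is triangulated and given an outward normal.

solid part
  facet normal 0.0000 0.0000 -1.0000
    outer loop
      vertex 3.89 9.87 0.00
      vertex 8.12 8.91 0.00
      vertex 10.00 5.00 0.00
    endloop
  endfacet
  facet normal 0.0000 0.0000 -1.0000
    outer loop
      vertex 0.50 7.17 0.00
      vertex 3.89 9.87 0.00
      vertex 10.00 5.00 0.00
    endloop
  endfacet
  facet normal 0.0000 0.0000 -1.0000
    outer loop
      vertex 0.50 2.83 0.00
      vertex 0.50 7.17 0.00
      vertex 10.00 5.00 0.00
    endloop
  endfacet
  facet normal 0.0000 0.0000 -1.0000
    outer loop
      vertex 3.89 0.13 0.00
      vertex 0.50 2.83 0.00
      vertex 10.00 5.00 0.00
    endloop
  endfacet
  facet normal 0.0000 0.0000 -1.0000
    outer loop
      vertex 8.12 1.09 0.00
      vertex 3.89 0.13 0.00
      vertex 10.00 5.00 0.00
    endloop
  endfacet
  facet normal 0.0000 0.0000 1.0000
    outer loop
      vertex 10.00 5.00 6.00
      vertex 8.12 8.91 6.00
      vertex 3.89 9.87 6.00
    endloop
  endfacet
  facet normal 0.0000 0.0000 1.0000
    outer loop
      vertex 10.00 5.00 6.00
      vertex 3.89 9.87 6.00
      vertex 0.50 7.17 6.00
    endloop
  endfacet
  facet normal 0.0000 0.0000 1.0000
    outer loop
      vertex 10.00 5.00 6.00
      vertex 0.50 7.17 6.00
      vertex 0.50 2.83 6.00
    endloop
  endfacet
  facet normal 0.0000 0.0000 1.0000
    outer loop
      vertex 10.00 5.00 6.00
      vertex 0.50 2.83 6.00
      vertex 3.89 0.13 6.00
    endloop
  endfacet
  facet normal 0.0000 0.0000 1.0000
    outer loop
      vertex 10.00 5.00 6.00
      vertex 3.89 0.13 6.00
      vertex 8.12 1.09 6.00
    endloop
  endfacet
  facet normal 0.9012 0.4333 0.0000
    outer loop
      vertex 10.00 5.00 0.00
      vertex 8.12 8.91 0.00
      vertex 8.12 8.91 6.00
    endloop
  endfacet
  facet normal 0.9012 0.4333 0.0000
    outer loop
      vertex 10.00 5.00 0.00
      vertex 8.12 8.91 6.00
      vertex 10.00 5.00 6.00
    endloop
  endfacet
  facet normal 0.2213 0.9752 0.0000
    outer loop
      vertex 8.12 8.91 0.00
      vertex 3.89 9.87 0.00
      vertex 3.89 9.87 6.00
    endloop
  endfacet
  facet normal 0.2213 0.9752 0.0000
    outer loop
      vertex 8.12 8.91 0.00
      vertex 3.89 9.87 6.00
      vertex 8.12 8.91 6.00
    endloop
  endfacet
  facet normal -0.6230 0.7822 0.0000
    outer loop
      vertex 3.89 9.87 0.00
      vertex 0.50 7.17 0.00
      vertex 0.50 7.17 6.00
    endloop
  endfacet
  facet normal -0.6230 0.7822 0.0000
    outer loop
      vertex 3.89 9.87 0.00
      vertex 0.50 7.17 6.00
      vertex 3.89 9.87 6.00
    endloop
  endfacet
  facet normal -1.0000 0.0000 0.0000
    outer loop
      vertex 0.50 7.17 0.00
      vertex 0.50 2.83 0.00
      vertex 0.50 2.83 6.00
    endloop
  endfacet
  facet normal -1.0000 0.0000 0.0000
    outer loop
      vertex 0.50 7.17 0.00
      vertex 0.50 2.83 6.00
      vertex 0.50 7.17 6.00
    endloop
  endfacet
  facet normal -0.6230 -0.7822 0.0000
    outer loop
      vertex 0.50 2.83 0.00
      vertex 3.89 0.13 0.00
      vertex 3.89 0.13 6.00
    endloop
  endfacet
  facet normal -0.6230 -0.7822 0.0000
    outer loop
      vertex 0.50 2.83 0.00
      vertex 3.89 0.13 6.00
      vertex 0.50 2.83 6.00
    endloop
  endfacet
  facet normal 0.2213 -0.9752 0.0000
    outer loop
      vertex 3.89 0.13 0.00
      vertex 8.12 1.09 0.00
      vertex 8.12 1.09 6.00
    endloop
  endfacet
  facet normal 0.2213 -0.9752 0.0000
    outer loop
      vertex 3.89 0.13 0.00
      vertex 8.12 1.09 6.00
      vertex 3.89 0.13 6.00
    endloop
  endfacet
  facet normal 0.9012 -0.4333 0.0000
    outer loop
      vertex 8.12 1.09 0.00
      vertex 10.00 5.00 0.00
      vertex 10.00 5.00 6.00
    endloop
  endfacet
  facet normal 0.9012 -0.4333 0.0000
    outer loop
      vertex 8.12 1.09 0.00
      vertex 10.00 5.00 6.00
      vertex 8.12 1.09 6.00
    endloop
  endfacet
endsolid part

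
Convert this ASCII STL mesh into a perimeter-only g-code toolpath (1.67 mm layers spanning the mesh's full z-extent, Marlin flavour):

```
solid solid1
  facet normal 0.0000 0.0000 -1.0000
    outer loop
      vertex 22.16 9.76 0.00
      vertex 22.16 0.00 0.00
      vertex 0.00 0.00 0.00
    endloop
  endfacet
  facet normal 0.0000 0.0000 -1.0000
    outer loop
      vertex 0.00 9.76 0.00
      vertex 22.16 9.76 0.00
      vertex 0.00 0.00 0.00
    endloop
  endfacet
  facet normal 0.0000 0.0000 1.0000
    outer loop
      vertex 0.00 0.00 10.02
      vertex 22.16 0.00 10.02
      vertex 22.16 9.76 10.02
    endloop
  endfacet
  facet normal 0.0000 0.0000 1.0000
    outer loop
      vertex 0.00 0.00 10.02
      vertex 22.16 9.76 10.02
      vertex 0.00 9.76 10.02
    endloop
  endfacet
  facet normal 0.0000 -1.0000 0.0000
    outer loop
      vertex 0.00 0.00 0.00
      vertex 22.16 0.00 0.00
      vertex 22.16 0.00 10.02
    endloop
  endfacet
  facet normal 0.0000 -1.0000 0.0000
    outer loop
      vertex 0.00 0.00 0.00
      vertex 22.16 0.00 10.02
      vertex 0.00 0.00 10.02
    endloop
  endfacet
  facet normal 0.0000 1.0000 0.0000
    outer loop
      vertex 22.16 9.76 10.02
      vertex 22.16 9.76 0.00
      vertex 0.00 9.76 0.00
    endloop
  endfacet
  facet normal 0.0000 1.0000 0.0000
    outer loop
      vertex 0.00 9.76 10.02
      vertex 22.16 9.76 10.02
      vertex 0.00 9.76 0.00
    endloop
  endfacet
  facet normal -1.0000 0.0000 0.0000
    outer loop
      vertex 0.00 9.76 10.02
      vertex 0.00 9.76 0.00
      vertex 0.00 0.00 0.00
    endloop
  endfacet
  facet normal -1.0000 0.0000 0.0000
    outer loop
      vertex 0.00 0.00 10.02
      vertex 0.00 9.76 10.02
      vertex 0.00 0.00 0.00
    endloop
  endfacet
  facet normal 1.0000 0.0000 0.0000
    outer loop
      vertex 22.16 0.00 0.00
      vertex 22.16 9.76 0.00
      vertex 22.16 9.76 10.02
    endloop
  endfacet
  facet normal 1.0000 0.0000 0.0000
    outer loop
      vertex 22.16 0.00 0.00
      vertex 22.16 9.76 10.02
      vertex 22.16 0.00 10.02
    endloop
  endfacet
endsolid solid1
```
; perimeter-only toolpath
G21 ; units = mm
G90 ; absolute positioning
G28 ; home
; layer 1
G0 Z1.67
G0 X0.00 Y0.00
G1 X22.16 Y0.00
G1 X22.16 Y9.76
G1 X0.00 Y9.76
G1 X0.00 Y0.00
; layer 2
G0 Z3.34
G0 X0.00 Y0.00
G1 X22.16 Y0.00
G1 X22.16 Y9.76
G1 X0.00 Y9.76
G1 X0.00 Y0.00
; layer 3
G0 Z5.01
G0 X0.00 Y0.00
G1 X22.16 Y0.00
G1 X22.16 Y9.76
G1 X0.00 Y9.76
G1 X0.00 Y0.00
; layer 4
G0 Z6.68
G0 X0.00 Y0.00
G1 X22.16 Y0.00
G1 X22.16 Y9.76
G1 X0.00 Y9.76
G1 X0.00 Y0.00
; layer 5
G0 Z8.35
G0 X0.00 Y0.00
G1 X22.16 Y0.00
G1 X22.16 Y9.76
G1 X0.00 Y9.76
G1 X0.00 Y0.00
; layer 6
G0 Z10.02
G0 X0.00 Y0.00
G1 X22.16 Y0.00
G1 X22.16 Y9.76
G1 X0.00 Y9.76
G1 X0.00 Y0.00
M2 ; end

The solid is a rectangular box, roughly 22.2 × 9.76 mm footprint and 10 mm tall. Slicing at Δz = 1.67 mm — 6 equal slices spanning the solid's height, so layer i sits at z = i·h/6 — gives 6 non-empty perimeters. Each is a 4-segment closed polygon; G0 lifts to the layer z and rapids to the start vertex, then G1 traces the edges.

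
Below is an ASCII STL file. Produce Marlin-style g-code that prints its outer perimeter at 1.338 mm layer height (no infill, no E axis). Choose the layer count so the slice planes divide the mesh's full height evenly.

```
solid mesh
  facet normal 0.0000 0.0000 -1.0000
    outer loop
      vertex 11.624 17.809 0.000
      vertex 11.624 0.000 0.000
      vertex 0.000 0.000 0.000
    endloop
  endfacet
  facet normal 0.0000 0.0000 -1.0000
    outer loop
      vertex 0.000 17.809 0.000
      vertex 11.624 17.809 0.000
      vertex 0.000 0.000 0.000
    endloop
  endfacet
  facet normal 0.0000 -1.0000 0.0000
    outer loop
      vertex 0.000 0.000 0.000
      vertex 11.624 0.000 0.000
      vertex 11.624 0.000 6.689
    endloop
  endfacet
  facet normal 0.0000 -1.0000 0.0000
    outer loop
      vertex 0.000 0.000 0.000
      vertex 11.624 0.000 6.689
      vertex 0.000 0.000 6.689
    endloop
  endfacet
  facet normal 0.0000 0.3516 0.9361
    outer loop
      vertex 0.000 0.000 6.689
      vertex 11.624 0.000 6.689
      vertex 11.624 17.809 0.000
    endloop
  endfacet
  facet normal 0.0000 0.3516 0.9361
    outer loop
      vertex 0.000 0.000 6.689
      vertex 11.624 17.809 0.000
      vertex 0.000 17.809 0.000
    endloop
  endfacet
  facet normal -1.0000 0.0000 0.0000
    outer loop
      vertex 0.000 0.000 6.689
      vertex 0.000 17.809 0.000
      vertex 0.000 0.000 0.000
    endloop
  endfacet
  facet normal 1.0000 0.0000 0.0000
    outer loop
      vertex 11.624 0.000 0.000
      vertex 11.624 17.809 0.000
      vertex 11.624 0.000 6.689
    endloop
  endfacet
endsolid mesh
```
; perimeter-only toolpath
G21 ; units = mm
G90 ; absolute positioning
G28 ; home
; layer 1
G0 Z1.338
G0 X0.000 Y0.000
G1 X11.624 Y0.000
G1 X11.624 Y14.247
G1 X0.000 Y14.247
G1 X0.000 Y0.000
; layer 2
G0 Z2.676
G0 X0.000 Y0.000
G1 X11.624 Y0.000
G1 X11.624 Y10.685
G1 X0.000 Y10.685
G1 X0.000 Y0.000
; layer 3
G0 Z4.013
G0 X0.000 Y0.000
G1 X11.624 Y0.000
G1 X11.624 Y7.124
G1 X0.000 Y7.124
G1 X0.000 Y0.000
; layer 4
G0 Z5.351
G0 X0.000 Y0.000
G1 X11.624 Y0.000
G1 X11.624 Y3.562
G1 X0.000 Y3.562
G1 X0.000 Y0.000
M2 ; end

The solid is a wedge (ramp): 11.6 × 17.8 mm base, rising to 6.69 mm along the y=0 edge and sloping linearly to z=0 at y=17.8. Slicing at Δz = 1.338 mm — 5 equal slices spanning the solid's height, so layer i sits at z = i·h/5 — gives 4 non-empty perimeters. Each is a 4-segment closed polygon; G0 lifts to the layer z and rapids to the start vertex, then G1 traces the edges. The cross-section shrinks linearly with z (the slice at the apex is degenerate and omitted).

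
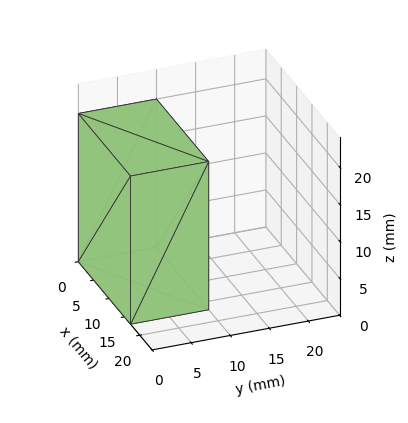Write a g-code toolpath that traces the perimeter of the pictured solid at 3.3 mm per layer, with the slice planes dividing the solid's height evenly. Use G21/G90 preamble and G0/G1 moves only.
Reading the render: the shape is a rectangular box, roughly 17 × 10 mm footprint and 20 mm tall (dimensions read to the nearest mm from the axis ticks). For the g-code, the solid's height is divided into equal slices at the stated Δz and each level perimeter traced with G1 moves after a G0 lift.

; perimeter-only toolpath
G21 ; units = mm
G90 ; absolute positioning
G28 ; home
; layer 1
G0 Z3.3
G0 X0.0 Y0.0
G1 X17.0 Y0.0
G1 X17.0 Y10.0
G1 X0.0 Y10.0
G1 X0.0 Y0.0
; layer 2
G0 Z6.7
G0 X0.0 Y0.0
G1 X17.0 Y0.0
G1 X17.0 Y10.0
G1 X0.0 Y10.0
G1 X0.0 Y0.0
; layer 3
G0 Z10.0
G0 X0.0 Y0.0
G1 X17.0 Y0.0
G1 X17.0 Y10.0
G1 X0.0 Y10.0
G1 X0.0 Y0.0
; layer 4
G0 Z13.3
G0 X0.0 Y0.0
G1 X17.0 Y0.0
G1 X17.0 Y10.0
G1 X0.0 Y10.0
G1 X0.0 Y0.0
; layer 5
G0 Z16.7
G0 X0.0 Y0.0
G1 X17.0 Y0.0
G1 X17.0 Y10.0
G1 X0.0 Y10.0
G1 X0.0 Y0.0
; layer 6
G0 Z20.0
G0 X0.0 Y0.0
G1 X17.0 Y0.0
G1 X17.0 Y10.0
G1 X0.0 Y10.0
G1 X0.0 Y0.0
M2 ; end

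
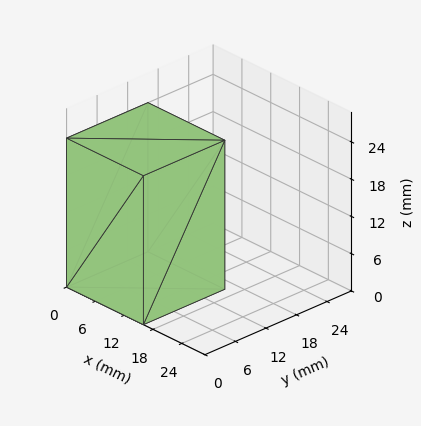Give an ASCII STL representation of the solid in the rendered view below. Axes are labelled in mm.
Reading the render: the shape is a rectangular box, roughly 16 × 16 mm footprint and 24 mm tall (dimensions read to the nearest mm from the axis ticks). For the STL, each face is triangulated and given an outward normal.

solid part
  facet normal 0.0000 0.0000 -1.0000
    outer loop
      vertex 16.000 16.000 0.000
      vertex 16.000 0.000 0.000
      vertex 0.000 0.000 0.000
    endloop
  endfacet
  facet normal 0.0000 0.0000 -1.0000
    outer loop
      vertex 0.000 16.000 0.000
      vertex 16.000 16.000 0.000
      vertex 0.000 0.000 0.000
    endloop
  endfacet
  facet normal 0.0000 0.0000 1.0000
    outer loop
      vertex 0.000 0.000 24.000
      vertex 16.000 0.000 24.000
      vertex 16.000 16.000 24.000
    endloop
  endfacet
  facet normal 0.0000 0.0000 1.0000
    outer loop
      vertex 0.000 0.000 24.000
      vertex 16.000 16.000 24.000
      vertex 0.000 16.000 24.000
    endloop
  endfacet
  facet normal 0.0000 -1.0000 0.0000
    outer loop
      vertex 0.000 0.000 0.000
      vertex 16.000 0.000 0.000
      vertex 16.000 0.000 24.000
    endloop
  endfacet
  facet normal 0.0000 -1.0000 0.0000
    outer loop
      vertex 0.000 0.000 0.000
      vertex 16.000 0.000 24.000
      vertex 0.000 0.000 24.000
    endloop
  endfacet
  facet normal 0.0000 1.0000 0.0000
    outer loop
      vertex 16.000 16.000 24.000
      vertex 16.000 16.000 0.000
      vertex 0.000 16.000 0.000
    endloop
  endfacet
  facet normal 0.0000 1.0000 0.0000
    outer loop
      vertex 0.000 16.000 24.000
      vertex 16.000 16.000 24.000
      vertex 0.000 16.000 0.000
    endloop
  endfacet
  facet normal -1.0000 0.0000 0.0000
    outer loop
      vertex 0.000 16.000 24.000
      vertex 0.000 16.000 0.000
      vertex 0.000 0.000 0.000
    endloop
  endfacet
  facet normal -1.0000 0.0000 0.0000
    outer loop
      vertex 0.000 0.000 24.000
      vertex 0.000 16.000 24.000
      vertex 0.000 0.000 0.000
    endloop
  endfacet
  facet normal 1.0000 0.0000 0.0000
    outer loop
      vertex 16.000 0.000 0.000
      vertex 16.000 16.000 0.000
      vertex 16.000 16.000 24.000
    endloop
  endfacet
  facet normal 1.0000 0.0000 0.0000
    outer loop
      vertex 16.000 0.000 0.000
      vertex 16.000 16.000 24.000
      vertex 16.000 0.000 24.000
    endloop
  endfacet
endsolid part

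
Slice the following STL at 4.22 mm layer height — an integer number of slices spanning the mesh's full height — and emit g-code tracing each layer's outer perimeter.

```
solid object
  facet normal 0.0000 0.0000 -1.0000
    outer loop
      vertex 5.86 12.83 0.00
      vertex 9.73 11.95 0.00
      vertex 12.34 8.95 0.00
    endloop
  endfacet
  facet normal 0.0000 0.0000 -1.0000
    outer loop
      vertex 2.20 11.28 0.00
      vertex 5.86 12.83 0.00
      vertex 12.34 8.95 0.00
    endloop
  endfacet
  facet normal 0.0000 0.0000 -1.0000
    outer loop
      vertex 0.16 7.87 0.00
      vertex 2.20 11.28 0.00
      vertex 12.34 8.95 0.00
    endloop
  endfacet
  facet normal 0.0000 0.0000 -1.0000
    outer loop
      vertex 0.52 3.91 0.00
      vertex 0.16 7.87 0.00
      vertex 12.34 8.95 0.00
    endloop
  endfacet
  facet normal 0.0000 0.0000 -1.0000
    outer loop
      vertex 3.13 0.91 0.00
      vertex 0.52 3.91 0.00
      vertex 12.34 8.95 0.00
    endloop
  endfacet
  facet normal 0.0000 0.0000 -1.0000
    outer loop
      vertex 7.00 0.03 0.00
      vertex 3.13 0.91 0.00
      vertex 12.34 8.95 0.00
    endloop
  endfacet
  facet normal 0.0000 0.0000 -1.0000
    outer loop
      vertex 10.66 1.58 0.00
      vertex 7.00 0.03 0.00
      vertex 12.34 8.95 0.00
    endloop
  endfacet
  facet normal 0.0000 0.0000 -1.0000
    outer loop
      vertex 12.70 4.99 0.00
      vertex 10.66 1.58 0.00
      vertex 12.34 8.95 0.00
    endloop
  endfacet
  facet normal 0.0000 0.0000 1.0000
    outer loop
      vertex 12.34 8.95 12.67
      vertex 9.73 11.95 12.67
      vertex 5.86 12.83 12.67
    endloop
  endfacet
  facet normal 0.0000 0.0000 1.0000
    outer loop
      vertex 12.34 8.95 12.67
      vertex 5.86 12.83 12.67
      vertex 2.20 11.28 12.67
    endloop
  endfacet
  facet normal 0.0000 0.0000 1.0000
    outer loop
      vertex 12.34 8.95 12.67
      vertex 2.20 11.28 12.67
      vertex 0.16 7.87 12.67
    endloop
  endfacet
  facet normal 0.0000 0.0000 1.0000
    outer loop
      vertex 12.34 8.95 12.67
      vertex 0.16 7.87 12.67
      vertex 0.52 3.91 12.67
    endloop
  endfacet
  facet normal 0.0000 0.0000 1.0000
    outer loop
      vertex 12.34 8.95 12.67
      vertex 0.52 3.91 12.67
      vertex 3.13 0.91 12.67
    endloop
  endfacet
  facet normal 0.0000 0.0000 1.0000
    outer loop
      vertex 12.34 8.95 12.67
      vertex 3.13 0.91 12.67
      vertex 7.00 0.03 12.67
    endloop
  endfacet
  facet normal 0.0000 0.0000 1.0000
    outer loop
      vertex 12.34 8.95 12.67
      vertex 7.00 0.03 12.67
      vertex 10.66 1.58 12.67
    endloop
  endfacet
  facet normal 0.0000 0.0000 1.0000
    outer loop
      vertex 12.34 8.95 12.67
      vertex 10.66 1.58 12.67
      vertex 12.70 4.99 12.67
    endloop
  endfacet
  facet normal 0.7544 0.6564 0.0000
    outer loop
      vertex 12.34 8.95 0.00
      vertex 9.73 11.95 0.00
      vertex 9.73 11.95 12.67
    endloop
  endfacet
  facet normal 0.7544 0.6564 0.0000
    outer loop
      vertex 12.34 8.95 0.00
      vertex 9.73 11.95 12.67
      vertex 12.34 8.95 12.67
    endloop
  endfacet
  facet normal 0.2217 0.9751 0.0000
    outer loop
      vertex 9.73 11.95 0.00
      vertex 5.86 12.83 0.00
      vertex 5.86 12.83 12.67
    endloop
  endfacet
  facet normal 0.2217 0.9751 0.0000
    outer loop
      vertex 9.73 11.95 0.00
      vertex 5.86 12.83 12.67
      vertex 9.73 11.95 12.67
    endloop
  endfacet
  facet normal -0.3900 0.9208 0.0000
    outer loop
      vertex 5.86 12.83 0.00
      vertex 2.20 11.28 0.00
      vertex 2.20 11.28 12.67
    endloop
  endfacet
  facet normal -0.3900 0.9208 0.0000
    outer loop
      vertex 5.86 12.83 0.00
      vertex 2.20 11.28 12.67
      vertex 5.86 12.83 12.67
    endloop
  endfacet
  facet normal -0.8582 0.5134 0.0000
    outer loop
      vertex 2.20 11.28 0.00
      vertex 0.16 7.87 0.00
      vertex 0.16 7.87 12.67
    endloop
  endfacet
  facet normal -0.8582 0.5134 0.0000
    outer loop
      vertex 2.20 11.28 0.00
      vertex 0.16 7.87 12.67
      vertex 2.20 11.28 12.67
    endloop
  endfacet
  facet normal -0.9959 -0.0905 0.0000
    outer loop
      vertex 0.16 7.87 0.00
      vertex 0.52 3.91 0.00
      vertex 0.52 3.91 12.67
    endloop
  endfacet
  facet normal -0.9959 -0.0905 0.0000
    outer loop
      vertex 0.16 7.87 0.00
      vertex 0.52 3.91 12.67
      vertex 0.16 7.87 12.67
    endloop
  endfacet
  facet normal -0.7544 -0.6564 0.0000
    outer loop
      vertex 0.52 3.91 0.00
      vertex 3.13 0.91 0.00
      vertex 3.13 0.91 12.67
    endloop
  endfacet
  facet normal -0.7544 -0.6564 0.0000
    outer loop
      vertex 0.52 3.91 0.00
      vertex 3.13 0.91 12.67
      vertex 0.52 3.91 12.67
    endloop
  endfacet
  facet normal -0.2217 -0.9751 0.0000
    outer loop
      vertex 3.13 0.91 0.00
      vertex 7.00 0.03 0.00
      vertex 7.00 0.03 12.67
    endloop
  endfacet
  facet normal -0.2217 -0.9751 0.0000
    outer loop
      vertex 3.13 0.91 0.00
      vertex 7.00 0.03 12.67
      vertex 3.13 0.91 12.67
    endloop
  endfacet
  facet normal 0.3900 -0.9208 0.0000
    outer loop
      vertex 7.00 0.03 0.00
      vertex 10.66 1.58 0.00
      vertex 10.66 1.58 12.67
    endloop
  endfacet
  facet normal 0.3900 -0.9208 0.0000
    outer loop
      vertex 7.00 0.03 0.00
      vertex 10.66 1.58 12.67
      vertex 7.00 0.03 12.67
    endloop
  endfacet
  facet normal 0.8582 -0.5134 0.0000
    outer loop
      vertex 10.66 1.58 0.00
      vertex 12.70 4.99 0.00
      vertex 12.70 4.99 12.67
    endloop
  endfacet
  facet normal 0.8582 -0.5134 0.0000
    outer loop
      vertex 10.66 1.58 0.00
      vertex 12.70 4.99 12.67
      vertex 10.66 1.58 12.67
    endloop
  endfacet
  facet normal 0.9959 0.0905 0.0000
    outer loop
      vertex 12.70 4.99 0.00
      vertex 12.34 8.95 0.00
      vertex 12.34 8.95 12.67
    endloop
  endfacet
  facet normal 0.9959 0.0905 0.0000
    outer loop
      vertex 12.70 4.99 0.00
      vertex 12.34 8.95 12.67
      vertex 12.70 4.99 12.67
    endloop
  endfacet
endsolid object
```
; perimeter-only toolpath
G21 ; units = mm
G90 ; absolute positioning
G28 ; home
; layer 1
G0 Z4.22
G0 X12.34 Y8.95
G1 X9.73 Y11.95
G1 X5.86 Y12.83
G1 X2.20 Y11.28
G1 X0.16 Y7.87
G1 X0.52 Y3.91
G1 X3.13 Y0.91
G1 X7.00 Y0.03
G1 X10.66 Y1.58
G1 X12.70 Y4.99
G1 X12.34 Y8.95
; layer 2
G0 Z8.45
G0 X12.34 Y8.95
G1 X9.73 Y11.95
G1 X5.86 Y12.83
G1 X2.20 Y11.28
G1 X0.16 Y7.87
G1 X0.52 Y3.91
G1 X3.13 Y0.91
G1 X7.00 Y0.03
G1 X10.66 Y1.58
G1 X12.70 Y4.99
G1 X12.34 Y8.95
; layer 3
G0 Z12.67
G0 X12.34 Y8.95
G1 X9.73 Y11.95
G1 X5.86 Y12.83
G1 X2.20 Y11.28
G1 X0.16 Y7.87
G1 X0.52 Y3.91
G1 X3.13 Y0.91
G1 X7.00 Y0.03
G1 X10.66 Y1.58
G1 X12.70 Y4.99
G1 X12.34 Y8.95
M2 ; end

The solid is a regular 10-sided prism (a cylinder approximated with 10 flat sides), circumscribed radius ≈ 6.43 mm, height ≈ 12.7 mm. Slicing at Δz = 4.22 mm — 3 equal slices spanning the solid's height, so layer i sits at z = i·h/3 — gives 3 non-empty perimeters. Each is a 10-segment closed polygon; G0 lifts to the layer z and rapids to the start vertex, then G1 traces the edges.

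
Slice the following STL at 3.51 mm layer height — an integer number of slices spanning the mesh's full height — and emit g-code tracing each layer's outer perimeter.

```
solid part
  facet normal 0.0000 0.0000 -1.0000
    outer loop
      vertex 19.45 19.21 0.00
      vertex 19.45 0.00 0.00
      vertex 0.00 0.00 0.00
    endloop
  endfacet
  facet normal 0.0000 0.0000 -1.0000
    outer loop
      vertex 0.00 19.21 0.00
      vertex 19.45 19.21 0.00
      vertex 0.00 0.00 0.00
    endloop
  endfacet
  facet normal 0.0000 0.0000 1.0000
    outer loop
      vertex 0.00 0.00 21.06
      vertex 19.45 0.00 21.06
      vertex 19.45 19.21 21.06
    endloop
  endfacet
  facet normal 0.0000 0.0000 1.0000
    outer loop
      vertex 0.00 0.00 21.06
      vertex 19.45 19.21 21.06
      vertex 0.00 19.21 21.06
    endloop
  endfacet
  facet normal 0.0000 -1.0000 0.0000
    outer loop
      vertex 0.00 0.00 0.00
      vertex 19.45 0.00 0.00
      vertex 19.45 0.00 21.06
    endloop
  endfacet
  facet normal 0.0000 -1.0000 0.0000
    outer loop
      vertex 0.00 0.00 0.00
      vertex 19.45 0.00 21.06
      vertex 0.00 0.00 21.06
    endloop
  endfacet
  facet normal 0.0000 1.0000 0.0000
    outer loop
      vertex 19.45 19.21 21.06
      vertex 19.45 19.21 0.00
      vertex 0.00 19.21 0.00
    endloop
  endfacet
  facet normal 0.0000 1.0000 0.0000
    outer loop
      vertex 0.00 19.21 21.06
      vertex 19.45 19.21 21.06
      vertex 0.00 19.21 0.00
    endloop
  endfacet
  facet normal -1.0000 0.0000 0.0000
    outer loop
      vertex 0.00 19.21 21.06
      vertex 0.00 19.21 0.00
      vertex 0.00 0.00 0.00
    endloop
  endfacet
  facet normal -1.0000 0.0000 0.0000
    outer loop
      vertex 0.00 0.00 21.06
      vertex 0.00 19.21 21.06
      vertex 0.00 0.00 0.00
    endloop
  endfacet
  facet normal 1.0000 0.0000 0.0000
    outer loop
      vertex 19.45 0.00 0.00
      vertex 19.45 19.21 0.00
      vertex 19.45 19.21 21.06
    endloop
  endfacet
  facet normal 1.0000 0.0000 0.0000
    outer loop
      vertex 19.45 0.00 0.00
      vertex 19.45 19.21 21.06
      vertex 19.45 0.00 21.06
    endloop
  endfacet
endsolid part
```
; perimeter-only toolpath
G21 ; units = mm
G90 ; absolute positioning
G28 ; home
; layer 1
G0 Z3.51
G0 X0.00 Y0.00
G1 X19.45 Y0.00
G1 X19.45 Y19.21
G1 X0.00 Y19.21
G1 X0.00 Y0.00
; layer 2
G0 Z7.02
G0 X0.00 Y0.00
G1 X19.45 Y0.00
G1 X19.45 Y19.21
G1 X0.00 Y19.21
G1 X0.00 Y0.00
; layer 3
G0 Z10.53
G0 X0.00 Y0.00
G1 X19.45 Y0.00
G1 X19.45 Y19.21
G1 X0.00 Y19.21
G1 X0.00 Y0.00
; layer 4
G0 Z14.04
G0 X0.00 Y0.00
G1 X19.45 Y0.00
G1 X19.45 Y19.21
G1 X0.00 Y19.21
G1 X0.00 Y0.00
; layer 5
G0 Z17.55
G0 X0.00 Y0.00
G1 X19.45 Y0.00
G1 X19.45 Y19.21
G1 X0.00 Y19.21
G1 X0.00 Y0.00
; layer 6
G0 Z21.06
G0 X0.00 Y0.00
G1 X19.45 Y0.00
G1 X19.45 Y19.21
G1 X0.00 Y19.21
G1 X0.00 Y0.00
M2 ; end

The solid is a rectangular box, roughly 19.4 × 19.2 mm footprint and 21.1 mm tall. Slicing at Δz = 3.51 mm — 6 equal slices spanning the solid's height, so layer i sits at z = i·h/6 — gives 6 non-empty perimeters. Each is a 4-segment closed polygon; G0 lifts to the layer z and rapids to the start vertex, then G1 traces the edges.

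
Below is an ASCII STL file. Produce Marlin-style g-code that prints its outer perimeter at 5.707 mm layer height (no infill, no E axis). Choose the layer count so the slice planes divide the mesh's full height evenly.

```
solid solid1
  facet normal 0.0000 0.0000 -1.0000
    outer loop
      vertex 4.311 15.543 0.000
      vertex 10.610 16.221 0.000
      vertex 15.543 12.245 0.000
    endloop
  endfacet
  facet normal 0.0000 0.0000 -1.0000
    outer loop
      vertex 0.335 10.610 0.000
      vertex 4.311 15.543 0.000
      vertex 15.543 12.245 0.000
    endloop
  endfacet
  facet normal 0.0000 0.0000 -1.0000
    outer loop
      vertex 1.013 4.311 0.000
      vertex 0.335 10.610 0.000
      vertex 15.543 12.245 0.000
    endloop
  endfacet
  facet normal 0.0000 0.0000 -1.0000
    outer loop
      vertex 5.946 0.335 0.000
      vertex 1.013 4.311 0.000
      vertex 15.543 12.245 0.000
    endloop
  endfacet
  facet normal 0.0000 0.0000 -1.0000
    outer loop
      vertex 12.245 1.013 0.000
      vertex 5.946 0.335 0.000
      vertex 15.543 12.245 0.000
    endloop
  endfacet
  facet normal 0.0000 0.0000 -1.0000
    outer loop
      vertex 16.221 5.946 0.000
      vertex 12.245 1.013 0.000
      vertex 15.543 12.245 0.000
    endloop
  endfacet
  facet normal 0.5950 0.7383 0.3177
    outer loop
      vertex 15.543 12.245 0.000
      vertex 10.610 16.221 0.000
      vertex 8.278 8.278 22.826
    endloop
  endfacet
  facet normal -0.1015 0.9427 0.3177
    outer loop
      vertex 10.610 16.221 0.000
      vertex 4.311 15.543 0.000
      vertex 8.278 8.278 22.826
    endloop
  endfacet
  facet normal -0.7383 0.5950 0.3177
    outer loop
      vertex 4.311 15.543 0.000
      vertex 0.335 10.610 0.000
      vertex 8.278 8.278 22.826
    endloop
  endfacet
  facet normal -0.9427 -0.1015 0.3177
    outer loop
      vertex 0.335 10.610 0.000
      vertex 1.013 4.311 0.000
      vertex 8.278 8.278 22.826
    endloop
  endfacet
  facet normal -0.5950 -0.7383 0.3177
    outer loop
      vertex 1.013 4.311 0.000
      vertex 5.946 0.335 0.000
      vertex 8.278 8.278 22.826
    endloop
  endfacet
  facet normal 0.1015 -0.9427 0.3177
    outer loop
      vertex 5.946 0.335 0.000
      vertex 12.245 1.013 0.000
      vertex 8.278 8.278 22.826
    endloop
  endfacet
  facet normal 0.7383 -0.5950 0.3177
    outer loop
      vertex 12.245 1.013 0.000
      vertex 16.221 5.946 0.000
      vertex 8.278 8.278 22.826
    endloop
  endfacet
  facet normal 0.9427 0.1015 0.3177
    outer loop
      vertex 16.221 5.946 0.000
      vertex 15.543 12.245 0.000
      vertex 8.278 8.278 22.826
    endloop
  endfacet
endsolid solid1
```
; perimeter-only toolpath
G21 ; units = mm
G90 ; absolute positioning
G28 ; home
; layer 1
G0 Z5.707
G0 X13.727 Y11.253
G1 X10.027 Y14.235
G1 X5.303 Y13.727
G1 X2.321 Y10.027
G1 X2.829 Y5.303
G1 X6.529 Y2.321
G1 X11.253 Y2.829
G1 X14.235 Y6.529
G1 X13.727 Y11.253
; layer 2
G0 Z11.413
G0 X11.910 Y10.261
G1 X9.444 Y12.250
G1 X6.295 Y11.910
G1 X4.307 Y9.444
G1 X4.646 Y6.295
G1 X7.112 Y4.307
G1 X10.261 Y4.646
G1 X12.250 Y7.112
G1 X11.910 Y10.261
; layer 3
G0 Z17.120
G0 X10.094 Y9.270
G1 X8.861 Y10.264
G1 X7.286 Y10.094
G1 X6.292 Y8.861
G1 X6.462 Y7.286
G1 X7.695 Y6.292
G1 X9.270 Y6.462
G1 X10.264 Y7.695
G1 X10.094 Y9.270
M2 ; end

The solid is a regular 8-sided pyramid, base circumscribed radius ≈ 8.28 mm, apex at z ≈ 22.8 mm. Slicing at Δz = 5.707 mm — 4 equal slices spanning the solid's height, so layer i sits at z = i·h/4 — gives 3 non-empty perimeters. Each is a 8-segment closed polygon; G0 lifts to the layer z and rapids to the start vertex, then G1 traces the edges. The cross-section shrinks linearly with z (the slice at the apex is degenerate and omitted).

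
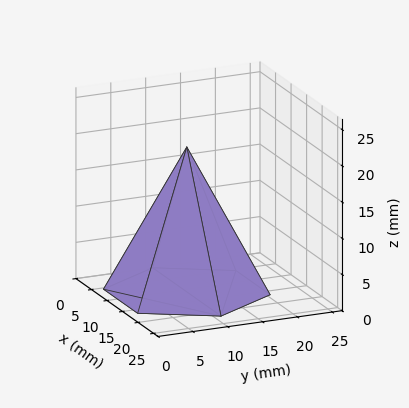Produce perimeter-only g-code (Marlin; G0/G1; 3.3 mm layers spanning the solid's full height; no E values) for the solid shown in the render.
Reading the render: the shape is a regular 6-sided pyramid, base circumscribed radius ≈ 11 mm, apex at z ≈ 20 mm (dimensions read to the nearest mm from the axis ticks). For the g-code, the solid's height is divided into equal slices at the stated Δz and each level perimeter traced with G1 moves after a G0 lift.

; perimeter-only toolpath
G21 ; units = mm
G90 ; absolute positioning
G28 ; home
; layer 1
G0 Z3.3
G0 X20.2 Y11.0
G1 X15.6 Y18.9
G1 X6.4 Y18.9
G1 X1.8 Y11.0
G1 X6.4 Y3.1
G1 X15.6 Y3.1
G1 X20.2 Y11.0
; layer 2
G0 Z6.7
G0 X18.3 Y11.0
G1 X14.7 Y17.3
G1 X7.3 Y17.3
G1 X3.7 Y11.0
G1 X7.3 Y4.7
G1 X14.7 Y4.7
G1 X18.3 Y11.0
; layer 3
G0 Z10.0
G0 X16.5 Y11.0
G1 X13.8 Y15.8
G1 X8.2 Y15.8
G1 X5.5 Y11.0
G1 X8.2 Y6.2
G1 X13.8 Y6.2
G1 X16.5 Y11.0
; layer 4
G0 Z13.3
G0 X14.7 Y11.0
G1 X12.8 Y14.2
G1 X9.2 Y14.2
G1 X7.3 Y11.0
G1 X9.2 Y7.8
G1 X12.8 Y7.8
G1 X14.7 Y11.0
; layer 5
G0 Z16.7
G0 X12.8 Y11.0
G1 X11.9 Y12.6
G1 X10.1 Y12.6
G1 X9.2 Y11.0
G1 X10.1 Y9.4
G1 X11.9 Y9.4
G1 X12.8 Y11.0
M2 ; end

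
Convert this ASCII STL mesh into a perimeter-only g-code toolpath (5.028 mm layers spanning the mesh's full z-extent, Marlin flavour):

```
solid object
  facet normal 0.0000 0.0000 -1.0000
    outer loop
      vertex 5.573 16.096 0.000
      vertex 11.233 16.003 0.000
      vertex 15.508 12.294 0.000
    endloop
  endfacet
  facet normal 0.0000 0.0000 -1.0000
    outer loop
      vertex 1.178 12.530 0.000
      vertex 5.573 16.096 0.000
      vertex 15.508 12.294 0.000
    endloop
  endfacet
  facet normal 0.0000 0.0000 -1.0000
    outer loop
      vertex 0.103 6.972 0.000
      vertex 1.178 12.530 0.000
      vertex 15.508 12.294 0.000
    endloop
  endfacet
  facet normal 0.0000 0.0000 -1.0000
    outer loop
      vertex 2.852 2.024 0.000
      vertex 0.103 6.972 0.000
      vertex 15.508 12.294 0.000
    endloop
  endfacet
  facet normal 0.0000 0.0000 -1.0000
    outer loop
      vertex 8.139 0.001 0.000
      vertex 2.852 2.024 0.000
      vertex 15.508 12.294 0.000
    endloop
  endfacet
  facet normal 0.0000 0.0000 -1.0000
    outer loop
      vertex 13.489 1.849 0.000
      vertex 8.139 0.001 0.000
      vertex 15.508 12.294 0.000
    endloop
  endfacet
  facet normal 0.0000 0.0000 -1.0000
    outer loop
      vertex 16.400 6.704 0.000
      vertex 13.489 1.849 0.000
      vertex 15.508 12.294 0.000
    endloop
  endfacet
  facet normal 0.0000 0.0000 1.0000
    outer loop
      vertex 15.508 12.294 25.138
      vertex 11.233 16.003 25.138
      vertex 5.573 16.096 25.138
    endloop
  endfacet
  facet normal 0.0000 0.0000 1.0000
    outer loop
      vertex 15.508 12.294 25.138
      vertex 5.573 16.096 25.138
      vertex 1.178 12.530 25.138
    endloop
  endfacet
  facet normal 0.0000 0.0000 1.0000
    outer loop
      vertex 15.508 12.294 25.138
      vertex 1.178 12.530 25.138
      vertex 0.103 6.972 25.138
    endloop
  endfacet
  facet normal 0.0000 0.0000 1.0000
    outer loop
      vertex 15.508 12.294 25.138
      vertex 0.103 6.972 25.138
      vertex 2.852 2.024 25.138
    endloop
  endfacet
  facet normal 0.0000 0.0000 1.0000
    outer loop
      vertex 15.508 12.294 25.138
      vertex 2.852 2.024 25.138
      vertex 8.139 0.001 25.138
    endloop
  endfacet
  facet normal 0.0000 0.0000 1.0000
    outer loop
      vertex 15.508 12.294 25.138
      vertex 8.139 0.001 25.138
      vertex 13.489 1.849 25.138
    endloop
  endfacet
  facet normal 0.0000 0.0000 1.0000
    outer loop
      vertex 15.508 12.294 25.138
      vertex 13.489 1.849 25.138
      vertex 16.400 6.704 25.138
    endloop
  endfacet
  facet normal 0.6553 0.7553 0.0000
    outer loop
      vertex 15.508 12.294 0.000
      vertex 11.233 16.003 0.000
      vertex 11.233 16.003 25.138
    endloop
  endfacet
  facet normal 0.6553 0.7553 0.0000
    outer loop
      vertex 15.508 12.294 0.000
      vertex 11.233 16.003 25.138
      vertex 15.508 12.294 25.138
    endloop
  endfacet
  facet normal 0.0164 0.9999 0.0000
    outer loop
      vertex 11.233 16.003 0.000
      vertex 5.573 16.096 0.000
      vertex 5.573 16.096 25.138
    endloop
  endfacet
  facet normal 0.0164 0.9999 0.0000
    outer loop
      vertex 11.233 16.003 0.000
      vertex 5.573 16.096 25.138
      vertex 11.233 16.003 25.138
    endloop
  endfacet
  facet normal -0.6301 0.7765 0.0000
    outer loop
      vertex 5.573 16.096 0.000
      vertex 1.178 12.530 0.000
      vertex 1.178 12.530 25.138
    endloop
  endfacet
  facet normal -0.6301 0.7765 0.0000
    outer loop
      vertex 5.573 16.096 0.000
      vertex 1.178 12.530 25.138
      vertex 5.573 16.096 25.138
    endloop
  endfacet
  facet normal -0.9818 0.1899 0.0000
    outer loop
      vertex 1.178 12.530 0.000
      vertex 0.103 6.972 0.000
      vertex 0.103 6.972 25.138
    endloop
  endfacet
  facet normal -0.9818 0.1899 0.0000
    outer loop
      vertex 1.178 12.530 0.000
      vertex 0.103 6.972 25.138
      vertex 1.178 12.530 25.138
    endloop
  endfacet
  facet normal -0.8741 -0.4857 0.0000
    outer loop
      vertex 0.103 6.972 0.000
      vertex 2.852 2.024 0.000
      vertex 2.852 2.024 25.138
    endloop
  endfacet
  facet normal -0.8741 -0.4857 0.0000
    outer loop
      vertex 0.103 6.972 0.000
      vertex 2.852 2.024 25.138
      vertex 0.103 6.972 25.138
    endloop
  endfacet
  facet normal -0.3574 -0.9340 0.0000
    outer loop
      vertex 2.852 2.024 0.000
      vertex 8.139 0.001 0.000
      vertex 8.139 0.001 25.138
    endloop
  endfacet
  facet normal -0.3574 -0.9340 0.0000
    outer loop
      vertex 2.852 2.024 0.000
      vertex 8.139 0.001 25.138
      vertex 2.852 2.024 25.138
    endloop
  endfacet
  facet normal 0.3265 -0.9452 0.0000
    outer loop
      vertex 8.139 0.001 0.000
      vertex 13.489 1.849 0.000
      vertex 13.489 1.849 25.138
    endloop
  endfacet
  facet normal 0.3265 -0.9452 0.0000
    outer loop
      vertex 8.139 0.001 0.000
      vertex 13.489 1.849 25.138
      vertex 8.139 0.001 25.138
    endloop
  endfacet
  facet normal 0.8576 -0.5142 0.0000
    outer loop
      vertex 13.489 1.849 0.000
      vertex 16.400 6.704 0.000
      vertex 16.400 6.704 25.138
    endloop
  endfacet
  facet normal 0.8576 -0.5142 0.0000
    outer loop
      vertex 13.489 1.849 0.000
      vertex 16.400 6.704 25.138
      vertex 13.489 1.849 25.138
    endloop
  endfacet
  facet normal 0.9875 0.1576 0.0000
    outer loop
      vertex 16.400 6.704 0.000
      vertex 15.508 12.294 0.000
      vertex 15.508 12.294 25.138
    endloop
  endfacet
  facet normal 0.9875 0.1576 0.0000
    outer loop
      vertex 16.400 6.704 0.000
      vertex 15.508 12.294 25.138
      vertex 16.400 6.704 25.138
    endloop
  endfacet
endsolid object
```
; perimeter-only toolpath
G21 ; units = mm
G90 ; absolute positioning
G28 ; home
; layer 1
G0 Z5.028
G0 X15.508 Y12.294
G1 X11.233 Y16.003
G1 X5.573 Y16.096
G1 X1.178 Y12.530
G1 X0.103 Y6.972
G1 X2.852 Y2.024
G1 X8.139 Y0.001
G1 X13.489 Y1.849
G1 X16.400 Y6.704
G1 X15.508 Y12.294
; layer 2
G0 Z10.055
G0 X15.508 Y12.294
G1 X11.233 Y16.003
G1 X5.573 Y16.096
G1 X1.178 Y12.530
G1 X0.103 Y6.972
G1 X2.852 Y2.024
G1 X8.139 Y0.001
G1 X13.489 Y1.849
G1 X16.400 Y6.704
G1 X15.508 Y12.294
; layer 3
G0 Z15.083
G0 X15.508 Y12.294
G1 X11.233 Y16.003
G1 X5.573 Y16.096
G1 X1.178 Y12.530
G1 X0.103 Y6.972
G1 X2.852 Y2.024
G1 X8.139 Y0.001
G1 X13.489 Y1.849
G1 X16.400 Y6.704
G1 X15.508 Y12.294
; layer 4
G0 Z20.110
G0 X15.508 Y12.294
G1 X11.233 Y16.003
G1 X5.573 Y16.096
G1 X1.178 Y12.530
G1 X0.103 Y6.972
G1 X2.852 Y2.024
G1 X8.139 Y0.001
G1 X13.489 Y1.849
G1 X16.400 Y6.704
G1 X15.508 Y12.294
; layer 5
G0 Z25.138
G0 X15.508 Y12.294
G1 X11.233 Y16.003
G1 X5.573 Y16.096
G1 X1.178 Y12.530
G1 X0.103 Y6.972
G1 X2.852 Y2.024
G1 X8.139 Y0.001
G1 X13.489 Y1.849
G1 X16.400 Y6.704
G1 X15.508 Y12.294
M2 ; end

The solid is a regular 9-sided prism (a cylinder approximated with 9 flat sides), circumscribed radius ≈ 8.28 mm, height ≈ 25.1 mm. Slicing at Δz = 5.028 mm — 5 equal slices spanning the solid's height, so layer i sits at z = i·h/5 — gives 5 non-empty perimeters. Each is a 9-segment closed polygon; G0 lifts to the layer z and rapids to the start vertex, then G1 traces the edges.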